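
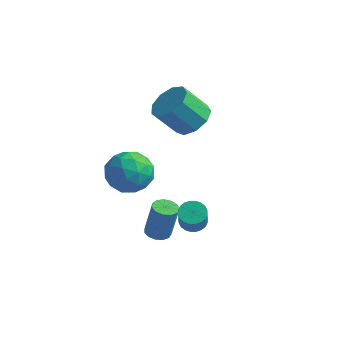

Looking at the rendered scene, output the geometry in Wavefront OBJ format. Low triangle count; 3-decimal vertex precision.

v -1.341 -0.086 -3.195
v -0.694 -0.127 -3.317
v -0.331 0.005 -1.426
v -0.979 0.046 -1.305
v -0.78 0.235 -3.326
v -0.417 0.367 -1.435
v -1.044 0.495 -3.293
v -0.681 0.627 -1.402
v -1.402 0.57 -3.23
v -1.039 0.702 -1.339
v -1.741 0.438 -3.155
v -1.379 0.569 -1.264
v -1.954 0.139 -3.094
v -1.591 0.27 -1.203
v -1.972 -0.232 -3.064
v -1.609 -0.1 -1.173
v -1.789 -0.556 -3.077
v -1.427 -0.424 -1.186
v -1.465 -0.731 -3.127
v -1.102 -0.599 -1.236
v -1.101 -0.701 -3.199
v -0.738 -0.569 -1.308
v -0.814 -0.475 -3.27
v -0.451 -0.344 -1.379
v 0.235 0.522 -2.091
v 0.898 0.529 -2.283
v 1.247 -0.115 -1.101
v 0.585 -0.122 -0.909
v 0.879 0.763 -2.15
v 1.229 0.119 -0.969
v 0.762 0.96 -2.008
v 1.112 0.315 -0.827
v 0.565 1.09 -1.879
v 0.915 0.446 -0.697
v 0.318 1.133 -1.782
v 0.667 0.489 -0.6
v 0.058 1.084 -1.732
v 0.408 0.44 -0.55
v -0.175 0.949 -1.736
v 0.175 0.305 -0.555
v -0.345 0.749 -1.795
v 0.004 0.105 -0.614
v -0.427 0.515 -1.899
v -0.078 -0.129 -0.717
v -0.409 0.281 -2.031
v -0.059 -0.363 -0.85
v -0.292 0.085 -2.173
v 0.058 -0.56 -0.992
v -0.095 -0.046 -2.303
v 0.255 -0.69 -1.121
v 0.153 -0.089 -2.4
v 0.502 -0.733 -1.218
v 0.412 -0.04 -2.45
v 0.762 -0.684 -1.268
v 0.645 0.095 -2.445
v 0.995 -0.549 -1.264
v 0.816 0.295 -2.386
v 1.165 -0.349 -1.205
v -1.608 3.616 2.438
v -0.832 3.982 3.126
v -1.755 3.271 4.549
v -2.532 2.904 3.862
v -1.366 4.505 3.04
v -2.29 3.793 4.463
v -2.014 4.611 2.672
v -2.938 3.899 4.096
v -2.472 4.252 2.196
v -3.396 3.54 3.619
v -2.526 3.595 1.832
v -3.45 2.883 3.256
v -2.15 2.948 1.753
v -3.074 2.236 3.176
v -1.521 2.614 1.994
v -2.444 1.902 3.417
v -0.932 2.748 2.443
v -1.856 2.036 3.866
v -0.66 3.289 2.89
v -1.584 2.577 4.313
v -3.605 -0.469 1.519
v -2.602 0.174 1.937
v -2.398 -1.534 0.263
v -1.395 -0.891 0.681
v -1.984 -1.708 1.442
v -2.73 -1.049 2.218
v -2.27 -0.311 -0.018
v -3.016 0.348 0.758
v -1.778 0.272 0.987
v -1.601 -0.592 1.89
v -3.399 -0.768 0.31
v -3.222 -1.632 1.213
v -3.209 -0.054 1.838
v -1.791 -1.306 0.362
v -2.137 -1.786 0.809
v -1.547 -1.409 1.055
v -3.284 -0.773 2.003
v -2.695 -0.395 2.249
v -2.332 -1.501 1.959
v -2.305 -0.965 -0.049
v -1.716 -0.587 0.197
v -3.453 0.049 1.145
v -2.863 0.426 1.391
v -2.668 0.141 0.241
v -2.136 0.381 1.526
v -1.426 -0.245 0.788
v -1.94 0.096 0.376
v -2.379 0.483 0.832
v -2.032 -0.126 2.056
v -1.322 -0.753 1.318
v -1.668 -1.233 1.766
v -2.107 -0.846 2.222
v -1.547 -0.069 1.498
v -3.678 -0.607 0.882
v -2.968 -1.234 0.144
v -2.893 -0.514 -0.022
v -3.332 -0.127 0.434
v -3.574 -1.115 1.412
v -2.864 -1.741 0.674
v -2.621 -1.843 1.368
v -3.06 -1.456 1.824
v -3.453 -1.291 0.702
f 2 1 5
f 2 5 3
f 3 5 6
f 3 6 4
f 5 1 7
f 5 7 6
f 6 7 8
f 6 8 4
f 7 1 9
f 7 9 8
f 8 9 10
f 8 10 4
f 9 1 11
f 9 11 10
f 10 11 12
f 10 12 4
f 11 1 13
f 11 13 12
f 12 13 14
f 12 14 4
f 13 1 15
f 13 15 14
f 14 15 16
f 14 16 4
f 15 1 17
f 15 17 16
f 16 17 18
f 16 18 4
f 17 1 19
f 17 19 18
f 18 19 20
f 18 20 4
f 19 1 21
f 19 21 20
f 20 21 22
f 20 22 4
f 21 1 23
f 21 23 22
f 22 23 24
f 22 24 4
f 23 1 2
f 23 2 24
f 24 2 3
f 24 3 4
f 26 25 29
f 26 29 27
f 27 29 30
f 27 30 28
f 29 25 31
f 29 31 30
f 30 31 32
f 30 32 28
f 31 25 33
f 31 33 32
f 32 33 34
f 32 34 28
f 33 25 35
f 33 35 34
f 34 35 36
f 34 36 28
f 35 25 37
f 35 37 36
f 36 37 38
f 36 38 28
f 37 25 39
f 37 39 38
f 38 39 40
f 38 40 28
f 39 25 41
f 39 41 40
f 40 41 42
f 40 42 28
f 41 25 43
f 41 43 42
f 42 43 44
f 42 44 28
f 43 25 45
f 43 45 44
f 44 45 46
f 44 46 28
f 45 25 47
f 45 47 46
f 46 47 48
f 46 48 28
f 47 25 49
f 47 49 48
f 48 49 50
f 48 50 28
f 49 25 51
f 49 51 50
f 50 51 52
f 50 52 28
f 51 25 53
f 51 53 52
f 52 53 54
f 52 54 28
f 53 25 55
f 53 55 54
f 54 55 56
f 54 56 28
f 55 25 57
f 55 57 56
f 56 57 58
f 56 58 28
f 57 25 26
f 57 26 58
f 58 26 27
f 58 27 28
f 60 59 63
f 60 63 61
f 61 63 64
f 61 64 62
f 63 59 65
f 63 65 64
f 64 65 66
f 64 66 62
f 65 59 67
f 65 67 66
f 66 67 68
f 66 68 62
f 67 59 69
f 67 69 68
f 68 69 70
f 68 70 62
f 69 59 71
f 69 71 70
f 70 71 72
f 70 72 62
f 71 59 73
f 71 73 72
f 72 73 74
f 72 74 62
f 73 59 75
f 73 75 74
f 74 75 76
f 74 76 62
f 75 59 77
f 75 77 76
f 76 77 78
f 76 78 62
f 77 59 60
f 77 60 78
f 78 60 61
f 78 61 62
f 79 116 95
f 116 90 119
f 95 119 84
f 116 119 95
f 79 95 91
f 95 84 96
f 91 96 80
f 95 96 91
f 79 91 100
f 91 80 101
f 100 101 86
f 91 101 100
f 79 100 112
f 100 86 115
f 112 115 89
f 100 115 112
f 79 112 116
f 112 89 120
f 116 120 90
f 112 120 116
f 80 96 107
f 96 84 110
f 107 110 88
f 96 110 107
f 84 119 97
f 119 90 118
f 97 118 83
f 119 118 97
f 90 120 117
f 120 89 113
f 117 113 81
f 120 113 117
f 89 115 114
f 115 86 102
f 114 102 85
f 115 102 114
f 86 101 106
f 101 80 103
f 106 103 87
f 101 103 106
f 82 108 94
f 108 88 109
f 94 109 83
f 108 109 94
f 82 94 92
f 94 83 93
f 92 93 81
f 94 93 92
f 82 92 99
f 92 81 98
f 99 98 85
f 92 98 99
f 82 99 104
f 99 85 105
f 104 105 87
f 99 105 104
f 82 104 108
f 104 87 111
f 108 111 88
f 104 111 108
f 83 109 97
f 109 88 110
f 97 110 84
f 109 110 97
f 81 93 117
f 93 83 118
f 117 118 90
f 93 118 117
f 85 98 114
f 98 81 113
f 114 113 89
f 98 113 114
f 87 105 106
f 105 85 102
f 106 102 86
f 105 102 106
f 88 111 107
f 111 87 103
f 107 103 80
f 111 103 107



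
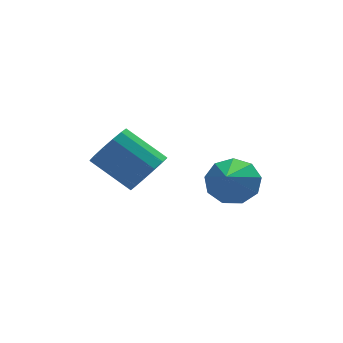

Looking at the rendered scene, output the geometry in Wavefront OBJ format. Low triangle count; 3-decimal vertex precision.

v 0.359 1.809 -4.097
v 1.068 1.993 -3.447
v -0.319 0.271 -2.923
v 0.521 2.349 -3.296
v -0.102 2.453 -3.52
v -0.509 2.255 -4.015
v -0.51 1.848 -4.548
v -0.105 1.423 -4.87
v 0.518 1.178 -4.83
v 1.067 1.228 -4.448
v 1.284 1.55 -3.902
v -2.416 2.31 -3.631
v -2.043 1.915 -2.865
v -3.23 2.855 -1.802
v -3.604 3.25 -2.569
v -1.785 2.321 -2.936
v -2.972 3.261 -1.873
v -1.696 2.724 -3.193
v -2.883 3.665 -2.13
v -1.8 3.017 -3.568
v -2.987 3.957 -2.505
v -2.069 3.119 -3.96
v -3.256 4.06 -2.897
v -2.432 3.005 -4.264
v -3.619 3.945 -3.201
v -2.79 2.705 -4.398
v -3.977 3.645 -3.335
v -3.048 2.299 -4.327
v -4.235 3.239 -3.264
v -3.137 1.895 -4.07
v -4.324 2.836 -3.007
v -3.033 1.603 -3.695
v -4.22 2.543 -2.632
v -2.764 1.5 -3.303
v -3.951 2.441 -2.24
v -2.401 1.615 -2.999
v -3.588 2.555 -1.936
f 2 1 4
f 2 4 3
f 4 1 5
f 4 5 3
f 5 1 6
f 5 6 3
f 6 1 7
f 6 7 3
f 7 1 8
f 7 8 3
f 8 1 9
f 8 9 3
f 9 1 10
f 9 10 3
f 10 1 11
f 10 11 3
f 11 1 2
f 11 2 3
f 13 12 16
f 13 16 14
f 14 16 17
f 14 17 15
f 16 12 18
f 16 18 17
f 17 18 19
f 17 19 15
f 18 12 20
f 18 20 19
f 19 20 21
f 19 21 15
f 20 12 22
f 20 22 21
f 21 22 23
f 21 23 15
f 22 12 24
f 22 24 23
f 23 24 25
f 23 25 15
f 24 12 26
f 24 26 25
f 25 26 27
f 25 27 15
f 26 12 28
f 26 28 27
f 27 28 29
f 27 29 15
f 28 12 30
f 28 30 29
f 29 30 31
f 29 31 15
f 30 12 32
f 30 32 31
f 31 32 33
f 31 33 15
f 32 12 34
f 32 34 33
f 33 34 35
f 33 35 15
f 34 12 36
f 34 36 35
f 35 36 37
f 35 37 15
f 36 12 13
f 36 13 37
f 37 13 14
f 37 14 15



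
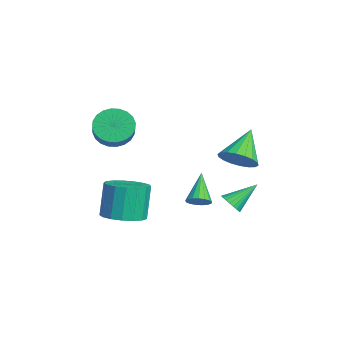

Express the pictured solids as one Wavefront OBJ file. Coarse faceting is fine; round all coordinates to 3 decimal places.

v -2.077 1.581 -3.648
v -1.79 1.236 -3.25
v -3.283 1.959 -2.452
v -1.673 1.496 -3.214
v -1.648 1.775 -3.277
v -1.721 2.009 -3.425
v -1.877 2.146 -3.625
v -2.078 2.153 -3.829
v -2.279 2.029 -3.993
v -2.434 1.802 -4.077
v -2.507 1.525 -4.063
v -2.482 1.26 -3.954
v -2.364 1.069 -3.775
v -2.18 0.996 -3.567
v -1.973 1.056 -3.378
v -2.199 -2.189 1.159
v -1.696 -1.806 0.477
v 0.082 -2.069 1.638
v -0.421 -2.451 2.321
v -1.782 -1.513 0.674
v -0.004 -1.776 1.836
v -1.931 -1.324 0.945
v -0.153 -1.587 2.107
v -2.121 -1.266 1.249
v -0.343 -1.529 2.411
v -2.323 -1.349 1.539
v -0.545 -1.612 2.701
v -2.506 -1.559 1.771
v -0.728 -1.822 2.933
v -2.642 -1.865 1.91
v -0.864 -2.128 3.072
v -2.711 -2.221 1.935
v -0.933 -2.484 3.097
v -2.702 -2.571 1.842
v -0.924 -2.834 3.003
v -2.616 -2.864 1.644
v -0.838 -3.127 2.806
v -2.467 -3.053 1.373
v -0.689 -3.316 2.535
v -2.277 -3.111 1.069
v -0.499 -3.374 2.231
v -2.075 -3.028 0.779
v -0.297 -3.291 1.941
v -1.892 -2.818 0.547
v -0.114 -3.081 1.709
v -1.756 -2.512 0.408
v 0.022 -2.775 1.57
v -1.687 -2.156 0.383
v 0.091 -2.419 1.545
v 1.386 -2.385 -2.287
v 2.103 -3.028 -1.981
v 1.63 -2.757 -0.307
v 0.914 -2.115 -0.613
v 2.327 -2.599 -1.987
v 1.854 -2.329 -0.313
v 2.335 -2.122 -2.061
v 1.862 -1.851 -0.388
v 2.126 -1.705 -2.188
v 1.653 -1.434 -0.514
v 1.748 -1.443 -2.337
v 1.275 -1.173 -0.663
v 1.286 -1.398 -2.475
v 0.814 -1.127 -0.801
v 0.848 -1.579 -2.569
v 0.375 -1.308 -0.896
v 0.533 -1.944 -2.599
v 0.06 -1.674 -0.925
v 0.414 -2.411 -2.557
v -0.059 -2.14 -0.884
v 0.517 -2.871 -2.454
v 0.044 -2.601 -0.78
v 0.819 -3.221 -2.312
v 0.347 -2.95 -0.638
v 1.252 -3.379 -2.164
v 0.779 -3.108 -0.491
v 1.715 -3.309 -2.045
v 1.242 -3.039 -0.371
v 1.697 2.172 -1.834
v 2.191 2.427 -2.032
v 1.443 3.388 -0.906
v 2.036 2.508 -2.181
v 1.829 2.539 -2.277
v 1.602 2.513 -2.306
v 1.389 2.436 -2.263
v 1.224 2.319 -2.155
v 1.13 2.179 -1.998
v 1.122 2.038 -1.815
v 1.202 1.918 -1.636
v 1.358 1.837 -1.487
v 1.565 1.806 -1.391
v 1.792 1.832 -1.362
v 2.004 1.909 -1.405
v 2.17 2.026 -1.513
v 2.264 2.166 -1.671
v 2.271 2.306 -1.853
v -0.628 3.016 -0.399
v -0.039 2.781 0.294
v -1.772 3.864 0.859
v 0.105 3.155 0.173
v 0.103 3.501 -0.062
v -0.044 3.752 -0.364
v -0.306 3.856 -0.672
v -0.632 3.794 -0.927
v -0.957 3.578 -1.077
v -1.218 3.251 -1.093
v -1.361 2.877 -0.971
v -1.359 2.531 -0.737
v -1.213 2.281 -0.435
v -0.95 2.176 -0.126
v -0.624 2.238 0.128
v -0.299 2.454 0.279
f 2 1 4
f 2 4 3
f 4 1 5
f 4 5 3
f 5 1 6
f 5 6 3
f 6 1 7
f 6 7 3
f 7 1 8
f 7 8 3
f 8 1 9
f 8 9 3
f 9 1 10
f 9 10 3
f 10 1 11
f 10 11 3
f 11 1 12
f 11 12 3
f 12 1 13
f 12 13 3
f 13 1 14
f 13 14 3
f 14 1 15
f 14 15 3
f 15 1 2
f 15 2 3
f 17 16 20
f 17 20 18
f 18 20 21
f 18 21 19
f 20 16 22
f 20 22 21
f 21 22 23
f 21 23 19
f 22 16 24
f 22 24 23
f 23 24 25
f 23 25 19
f 24 16 26
f 24 26 25
f 25 26 27
f 25 27 19
f 26 16 28
f 26 28 27
f 27 28 29
f 27 29 19
f 28 16 30
f 28 30 29
f 29 30 31
f 29 31 19
f 30 16 32
f 30 32 31
f 31 32 33
f 31 33 19
f 32 16 34
f 32 34 33
f 33 34 35
f 33 35 19
f 34 16 36
f 34 36 35
f 35 36 37
f 35 37 19
f 36 16 38
f 36 38 37
f 37 38 39
f 37 39 19
f 38 16 40
f 38 40 39
f 39 40 41
f 39 41 19
f 40 16 42
f 40 42 41
f 41 42 43
f 41 43 19
f 42 16 44
f 42 44 43
f 43 44 45
f 43 45 19
f 44 16 46
f 44 46 45
f 45 46 47
f 45 47 19
f 46 16 48
f 46 48 47
f 47 48 49
f 47 49 19
f 48 16 17
f 48 17 49
f 49 17 18
f 49 18 19
f 51 50 54
f 51 54 52
f 52 54 55
f 52 55 53
f 54 50 56
f 54 56 55
f 55 56 57
f 55 57 53
f 56 50 58
f 56 58 57
f 57 58 59
f 57 59 53
f 58 50 60
f 58 60 59
f 59 60 61
f 59 61 53
f 60 50 62
f 60 62 61
f 61 62 63
f 61 63 53
f 62 50 64
f 62 64 63
f 63 64 65
f 63 65 53
f 64 50 66
f 64 66 65
f 65 66 67
f 65 67 53
f 66 50 68
f 66 68 67
f 67 68 69
f 67 69 53
f 68 50 70
f 68 70 69
f 69 70 71
f 69 71 53
f 70 50 72
f 70 72 71
f 71 72 73
f 71 73 53
f 72 50 74
f 72 74 73
f 73 74 75
f 73 75 53
f 74 50 76
f 74 76 75
f 75 76 77
f 75 77 53
f 76 50 51
f 76 51 77
f 77 51 52
f 77 52 53
f 79 78 81
f 79 81 80
f 81 78 82
f 81 82 80
f 82 78 83
f 82 83 80
f 83 78 84
f 83 84 80
f 84 78 85
f 84 85 80
f 85 78 86
f 85 86 80
f 86 78 87
f 86 87 80
f 87 78 88
f 87 88 80
f 88 78 89
f 88 89 80
f 89 78 90
f 89 90 80
f 90 78 91
f 90 91 80
f 91 78 92
f 91 92 80
f 92 78 93
f 92 93 80
f 93 78 94
f 93 94 80
f 94 78 95
f 94 95 80
f 95 78 79
f 95 79 80
f 97 96 99
f 97 99 98
f 99 96 100
f 99 100 98
f 100 96 101
f 100 101 98
f 101 96 102
f 101 102 98
f 102 96 103
f 102 103 98
f 103 96 104
f 103 104 98
f 104 96 105
f 104 105 98
f 105 96 106
f 105 106 98
f 106 96 107
f 106 107 98
f 107 96 108
f 107 108 98
f 108 96 109
f 108 109 98
f 109 96 110
f 109 110 98
f 110 96 111
f 110 111 98
f 111 96 97
f 111 97 98



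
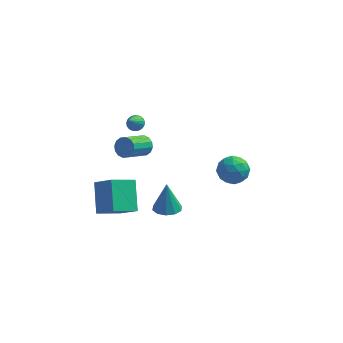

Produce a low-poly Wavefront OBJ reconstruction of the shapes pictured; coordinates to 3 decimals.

v 0.231 -3.871 -1.646
v 1.008 -3.552 -1.674
v 0.149 -3.509 0.186
v 0.673 -3.166 -1.765
v 0.17 -3.049 -1.811
v -0.311 -3.246 -1.794
v -0.584 -3.682 -1.721
v -0.545 -4.189 -1.619
v -0.21 -4.575 -1.527
v 0.293 -4.692 -1.482
v 0.773 -4.495 -1.499
v 1.046 -4.06 -1.572
v -2.606 4.427 -3.882
v -2.288 3.928 -4.326
v -3.156 2.553 -3.402
v -3.474 3.053 -2.958
v -2.044 3.97 -4.034
v -2.912 2.596 -3.11
v -1.951 4.135 -3.701
v -2.819 2.76 -2.777
v -2.033 4.378 -3.416
v -2.901 3.003 -2.493
v -2.268 4.634 -3.257
v -3.137 3.26 -2.333
v -2.594 4.835 -3.264
v -3.463 3.46 -2.341
v -2.924 4.927 -3.438
v -3.792 3.552 -2.514
v -3.168 4.884 -3.73
v -4.036 3.51 -2.806
v -3.261 4.72 -4.063
v -4.129 3.345 -3.139
v -3.179 4.477 -4.347
v -4.047 3.102 -3.424
v -2.943 4.22 -4.507
v -3.812 2.846 -3.583
v -2.617 4.02 -4.499
v -3.486 2.645 -3.576
v -2.609 2.2 0.213
v -2.138 1.935 0.068
v -2.831 1.22 1.287
v -2.06 2.088 0.225
v -2.078 2.262 0.38
v -2.187 2.424 0.506
v -2.37 2.548 0.581
v -2.593 2.612 0.593
v -2.82 2.604 0.539
v -3.01 2.527 0.429
v -3.13 2.393 0.282
v -3.161 2.225 0.123
v -3.096 2.054 -0.021
v -2.947 1.907 -0.124
v -2.74 1.812 -0.168
v -2.51 1.783 -0.147
v -2.297 1.826 -0.063
v 3.877 -0.201 -0.285
v 4.367 -0.964 -0.727
v 2.713 -1.236 0.207
v 3.203 -1.999 -0.235
v 3.593 -1.555 0.584
v 4.313 -0.916 0.279
v 2.767 -1.284 -0.799
v 3.487 -0.645 -1.104
v 3.682 -1.633 -1.045
v 4.192 -1.801 -0.191
v 2.888 -0.399 -0.329
v 3.398 -0.567 0.525
v 4.224 -0.492 -0.549
v 2.856 -1.708 0.029
v 3.085 -1.447 0.511
v 3.373 -1.896 0.25
v 4.192 -0.463 0.042
v 4.48 -0.912 -0.218
v 4.025 -1.259 0.553
v 2.6 -1.288 -0.302
v 2.888 -1.737 -0.562
v 3.707 -0.304 -0.77
v 3.995 -0.753 -1.031
v 3.055 -0.941 -1.073
v 4.11 -1.334 -0.996
v 3.426 -1.942 -0.707
v 3.169 -1.522 -1.039
v 3.592 -1.146 -1.217
v 4.41 -1.432 -0.494
v 3.726 -2.04 -0.205
v 3.955 -1.78 0.276
v 4.378 -1.404 0.098
v 4.007 -1.826 -0.681
v 3.354 -0.16 -0.315
v 2.67 -0.768 -0.026
v 2.702 -0.796 -0.618
v 3.125 -0.42 -0.796
v 3.654 -0.258 0.187
v 2.97 -0.866 0.476
v 3.488 -1.054 0.697
v 3.911 -0.678 0.519
v 3.073 -0.374 0.161
v -3.899 -3.397 -3.225
v -4.282 -1.875 -1.845
v -2.711 -2.42 -3.972
v -3.095 -0.898 -2.593
v -2.785 -4.002 -2.247
v -3.169 -2.48 -0.868
v -1.598 -3.025 -2.995
v -1.981 -1.503 -1.615
f 2 1 4
f 2 4 3
f 4 1 5
f 4 5 3
f 5 1 6
f 5 6 3
f 6 1 7
f 6 7 3
f 7 1 8
f 7 8 3
f 8 1 9
f 8 9 3
f 9 1 10
f 9 10 3
f 10 1 11
f 10 11 3
f 11 1 12
f 11 12 3
f 12 1 2
f 12 2 3
f 14 13 17
f 14 17 15
f 15 17 18
f 15 18 16
f 17 13 19
f 17 19 18
f 18 19 20
f 18 20 16
f 19 13 21
f 19 21 20
f 20 21 22
f 20 22 16
f 21 13 23
f 21 23 22
f 22 23 24
f 22 24 16
f 23 13 25
f 23 25 24
f 24 25 26
f 24 26 16
f 25 13 27
f 25 27 26
f 26 27 28
f 26 28 16
f 27 13 29
f 27 29 28
f 28 29 30
f 28 30 16
f 29 13 31
f 29 31 30
f 30 31 32
f 30 32 16
f 31 13 33
f 31 33 32
f 32 33 34
f 32 34 16
f 33 13 35
f 33 35 34
f 34 35 36
f 34 36 16
f 35 13 37
f 35 37 36
f 36 37 38
f 36 38 16
f 37 13 14
f 37 14 38
f 38 14 15
f 38 15 16
f 40 39 42
f 40 42 41
f 42 39 43
f 42 43 41
f 43 39 44
f 43 44 41
f 44 39 45
f 44 45 41
f 45 39 46
f 45 46 41
f 46 39 47
f 46 47 41
f 47 39 48
f 47 48 41
f 48 39 49
f 48 49 41
f 49 39 50
f 49 50 41
f 50 39 51
f 50 51 41
f 51 39 52
f 51 52 41
f 52 39 53
f 52 53 41
f 53 39 54
f 53 54 41
f 54 39 55
f 54 55 41
f 55 39 40
f 55 40 41
f 56 93 72
f 93 67 96
f 72 96 61
f 93 96 72
f 56 72 68
f 72 61 73
f 68 73 57
f 72 73 68
f 56 68 77
f 68 57 78
f 77 78 63
f 68 78 77
f 56 77 89
f 77 63 92
f 89 92 66
f 77 92 89
f 56 89 93
f 89 66 97
f 93 97 67
f 89 97 93
f 57 73 84
f 73 61 87
f 84 87 65
f 73 87 84
f 61 96 74
f 96 67 95
f 74 95 60
f 96 95 74
f 67 97 94
f 97 66 90
f 94 90 58
f 97 90 94
f 66 92 91
f 92 63 79
f 91 79 62
f 92 79 91
f 63 78 83
f 78 57 80
f 83 80 64
f 78 80 83
f 59 85 71
f 85 65 86
f 71 86 60
f 85 86 71
f 59 71 69
f 71 60 70
f 69 70 58
f 71 70 69
f 59 69 76
f 69 58 75
f 76 75 62
f 69 75 76
f 59 76 81
f 76 62 82
f 81 82 64
f 76 82 81
f 59 81 85
f 81 64 88
f 85 88 65
f 81 88 85
f 60 86 74
f 86 65 87
f 74 87 61
f 86 87 74
f 58 70 94
f 70 60 95
f 94 95 67
f 70 95 94
f 62 75 91
f 75 58 90
f 91 90 66
f 75 90 91
f 64 82 83
f 82 62 79
f 83 79 63
f 82 79 83
f 65 88 84
f 88 64 80
f 84 80 57
f 88 80 84
f 99 101 98
f 102 99 98
f 98 101 100
f 100 102 98
f 99 105 101
f 103 99 102
f 103 105 99
f 101 105 100
f 104 102 100
f 100 105 104
f 104 103 102
f 105 103 104



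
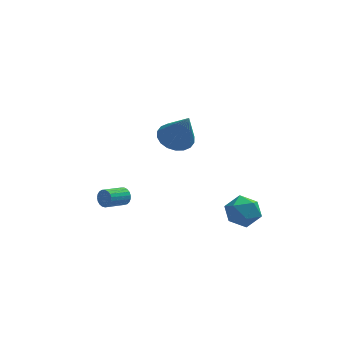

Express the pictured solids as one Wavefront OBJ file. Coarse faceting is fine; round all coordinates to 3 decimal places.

v 0.727 3.355 -1.685
v 1.485 3.945 -1.666
v 1.313 2.545 0.185
v 1.181 4.174 -1.472
v 0.788 4.241 -1.319
v 0.382 4.133 -1.239
v 0.045 3.871 -1.247
v -0.157 3.506 -1.342
v -0.184 3.112 -1.505
v -0.03 2.766 -1.703
v 0.273 2.537 -1.897
v 0.666 2.47 -2.05
v 1.072 2.578 -2.13
v 1.409 2.84 -2.122
v 1.611 3.204 -2.027
v 1.638 3.599 -1.865
v 3.351 -2.192 -1.987
v 4.163 -2.182 -2.473
v 2.777 -3.218 -2.967
v 3.589 -3.208 -3.453
v 3.561 -3.585 -2.585
v 3.916 -2.951 -1.98
v 3.024 -2.449 -3.46
v 3.379 -1.815 -2.855
v 3.961 -2.341 -3.383
v 4.293 -3.043 -2.843
v 2.647 -2.357 -2.597
v 2.979 -3.059 -2.057
v -1.9 -0.418 -3.145
v -1.631 -0.555 -2.747
v -2.531 -1.24 -2.377
v -2.8 -1.102 -2.775
v -1.73 -0.387 -2.676
v -2.63 -1.072 -2.306
v -1.859 -0.224 -2.686
v -2.759 -0.909 -2.316
v -1.994 -0.094 -2.776
v -2.894 -0.779 -2.405
v -2.113 -0.02 -2.929
v -3.013 -0.705 -2.559
v -2.196 -0.015 -3.12
v -3.096 -0.7 -2.75
v -2.227 -0.08 -3.315
v -3.127 -0.765 -2.945
v -2.202 -0.203 -3.481
v -3.102 -0.888 -3.111
v -2.124 -0.363 -3.589
v -3.024 -1.048 -3.218
v -2.008 -0.532 -3.62
v -2.908 -1.217 -3.249
v -1.873 -0.682 -3.569
v -2.773 -1.367 -3.198
v -1.743 -0.786 -3.444
v -2.643 -1.471 -3.074
v -1.64 -0.826 -3.268
v -2.54 -1.511 -2.898
v -1.582 -0.796 -3.071
v -2.482 -1.481 -2.701
v -1.579 -0.7 -2.886
v -2.479 -1.385 -2.516
f 2 1 4
f 2 4 3
f 4 1 5
f 4 5 3
f 5 1 6
f 5 6 3
f 6 1 7
f 6 7 3
f 7 1 8
f 7 8 3
f 8 1 9
f 8 9 3
f 9 1 10
f 9 10 3
f 10 1 11
f 10 11 3
f 11 1 12
f 11 12 3
f 12 1 13
f 12 13 3
f 13 1 14
f 13 14 3
f 14 1 15
f 14 15 3
f 15 1 16
f 15 16 3
f 16 1 2
f 16 2 3
f 17 28 22
f 17 22 18
f 17 18 24
f 17 24 27
f 17 27 28
f 18 22 26
f 22 28 21
f 28 27 19
f 27 24 23
f 24 18 25
f 20 26 21
f 20 21 19
f 20 19 23
f 20 23 25
f 20 25 26
f 21 26 22
f 19 21 28
f 23 19 27
f 25 23 24
f 26 25 18
f 30 29 33
f 30 33 31
f 31 33 34
f 31 34 32
f 33 29 35
f 33 35 34
f 34 35 36
f 34 36 32
f 35 29 37
f 35 37 36
f 36 37 38
f 36 38 32
f 37 29 39
f 37 39 38
f 38 39 40
f 38 40 32
f 39 29 41
f 39 41 40
f 40 41 42
f 40 42 32
f 41 29 43
f 41 43 42
f 42 43 44
f 42 44 32
f 43 29 45
f 43 45 44
f 44 45 46
f 44 46 32
f 45 29 47
f 45 47 46
f 46 47 48
f 46 48 32
f 47 29 49
f 47 49 48
f 48 49 50
f 48 50 32
f 49 29 51
f 49 51 50
f 50 51 52
f 50 52 32
f 51 29 53
f 51 53 52
f 52 53 54
f 52 54 32
f 53 29 55
f 53 55 54
f 54 55 56
f 54 56 32
f 55 29 57
f 55 57 56
f 56 57 58
f 56 58 32
f 57 29 59
f 57 59 58
f 58 59 60
f 58 60 32
f 59 29 30
f 59 30 60
f 60 30 31
f 60 31 32



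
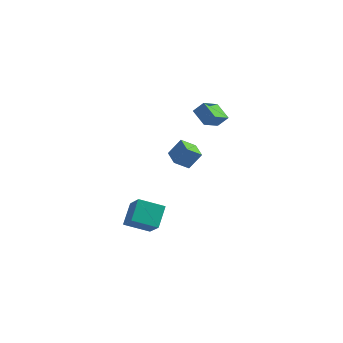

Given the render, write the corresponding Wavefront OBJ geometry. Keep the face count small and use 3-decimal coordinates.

v -1.168 2.478 2.689
v -2.021 3.141 3.232
v -0.723 3.663 1.941
v -1.576 4.326 2.485
v -0.604 2.674 3.335
v -1.457 3.337 3.879
v -0.159 3.859 2.588
v -1.012 4.522 3.131
v -3.773 -3.706 -1.916
v -3.765 -2.547 -1.013
v -2.402 -3.269 -2.491
v -2.393 -2.109 -1.588
v -2.967 -4.651 -0.712
v -2.958 -3.491 0.191
v -1.595 -4.213 -1.287
v -1.587 -3.054 -0.384
v -1.032 -0.675 1.201
v -1.721 -1.182 1.844
v -1.667 0.235 1.237
v -2.357 -0.273 1.88
v -0.423 -0.287 2.16
v -1.113 -0.795 2.803
v -1.059 0.622 2.196
v -1.748 0.115 2.839
f 2 4 1
f 5 2 1
f 1 4 3
f 3 5 1
f 2 8 4
f 6 2 5
f 6 8 2
f 4 8 3
f 7 5 3
f 3 8 7
f 7 6 5
f 8 6 7
f 10 12 9
f 13 10 9
f 9 12 11
f 11 13 9
f 10 16 12
f 14 10 13
f 14 16 10
f 12 16 11
f 15 13 11
f 11 16 15
f 15 14 13
f 16 14 15
f 18 20 17
f 21 18 17
f 17 20 19
f 19 21 17
f 18 24 20
f 22 18 21
f 22 24 18
f 20 24 19
f 23 21 19
f 19 24 23
f 23 22 21
f 24 22 23



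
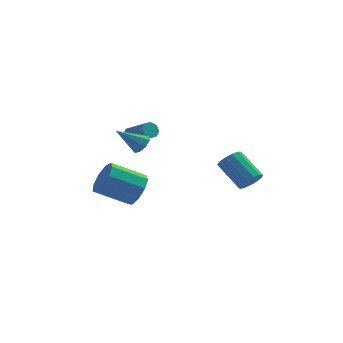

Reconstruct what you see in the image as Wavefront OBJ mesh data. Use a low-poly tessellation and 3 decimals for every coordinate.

v -2.839 0.419 -3.262
v -2.417 0.904 -2.419
v -4.219 0.726 -1.415
v -4.641 0.241 -2.258
v -2.714 1.393 -2.865
v -4.515 1.216 -1.861
v -3.069 1.427 -3.496
v -4.87 1.249 -2.492
v -3.317 0.989 -4.018
v -5.118 0.811 -3.014
v -3.341 0.284 -4.186
v -5.142 0.106 -3.182
v -3.131 -0.358 -3.922
v -4.932 -0.535 -2.918
v -2.784 -0.636 -3.349
v -4.585 -0.814 -2.345
v -2.463 -0.421 -2.736
v -4.264 -0.598 -1.731
v -2.318 0.187 -2.368
v -4.12 0.01 -1.364
v -3.205 3.173 -0.506
v -2.778 3.433 -0.71
v -1.768 2.427 0.122
v -2.195 2.167 0.326
v -2.908 3.597 -0.354
v -1.898 2.592 0.478
v -3.212 3.513 -0.087
v -2.202 2.508 0.745
v -3.512 3.229 -0.065
v -2.501 2.224 0.767
v -3.632 2.913 -0.302
v -2.622 1.907 0.53
v -3.502 2.748 -0.658
v -2.492 1.743 0.174
v -3.198 2.832 -0.925
v -2.188 1.827 -0.093
v -2.899 3.116 -0.947
v -1.888 2.111 -0.115
v 2.776 -3.075 -0.991
v 3.364 -2.93 -0.584
v 2.333 -1.899 0.538
v 1.744 -2.045 0.131
v 3.346 -2.636 -0.871
v 2.314 -1.605 0.251
v 3.146 -2.481 -1.196
v 2.115 -1.45 -0.074
v 2.829 -2.515 -1.456
v 1.798 -1.484 -0.334
v 2.495 -2.728 -1.568
v 1.464 -1.697 -0.446
v 2.25 -3.05 -1.497
v 1.219 -2.019 -0.375
v 2.172 -3.381 -1.265
v 1.141 -2.35 -0.143
v 2.285 -3.614 -0.946
v 1.254 -2.584 0.176
v 2.554 -3.677 -0.642
v 1.523 -2.646 0.48
v 2.894 -3.549 -0.448
v 1.862 -2.518 0.674
v 3.195 -3.27 -0.426
v 2.164 -2.239 0.696
v -2.605 -0.422 0.398
v -2.245 -0.206 0.881
v -3.895 -0.658 1.462
v -2.494 0.152 0.659
v -2.808 0.174 0.284
v -3.003 -0.152 -0.025
v -2.964 -0.637 -0.086
v -2.715 -0.995 0.136
v -2.401 -1.017 0.512
v -2.206 -0.691 0.821
f 2 1 5
f 2 5 3
f 3 5 6
f 3 6 4
f 5 1 7
f 5 7 6
f 6 7 8
f 6 8 4
f 7 1 9
f 7 9 8
f 8 9 10
f 8 10 4
f 9 1 11
f 9 11 10
f 10 11 12
f 10 12 4
f 11 1 13
f 11 13 12
f 12 13 14
f 12 14 4
f 13 1 15
f 13 15 14
f 14 15 16
f 14 16 4
f 15 1 17
f 15 17 16
f 16 17 18
f 16 18 4
f 17 1 19
f 17 19 18
f 18 19 20
f 18 20 4
f 19 1 2
f 19 2 20
f 20 2 3
f 20 3 4
f 22 21 25
f 22 25 23
f 23 25 26
f 23 26 24
f 25 21 27
f 25 27 26
f 26 27 28
f 26 28 24
f 27 21 29
f 27 29 28
f 28 29 30
f 28 30 24
f 29 21 31
f 29 31 30
f 30 31 32
f 30 32 24
f 31 21 33
f 31 33 32
f 32 33 34
f 32 34 24
f 33 21 35
f 33 35 34
f 34 35 36
f 34 36 24
f 35 21 37
f 35 37 36
f 36 37 38
f 36 38 24
f 37 21 22
f 37 22 38
f 38 22 23
f 38 23 24
f 40 39 43
f 40 43 41
f 41 43 44
f 41 44 42
f 43 39 45
f 43 45 44
f 44 45 46
f 44 46 42
f 45 39 47
f 45 47 46
f 46 47 48
f 46 48 42
f 47 39 49
f 47 49 48
f 48 49 50
f 48 50 42
f 49 39 51
f 49 51 50
f 50 51 52
f 50 52 42
f 51 39 53
f 51 53 52
f 52 53 54
f 52 54 42
f 53 39 55
f 53 55 54
f 54 55 56
f 54 56 42
f 55 39 57
f 55 57 56
f 56 57 58
f 56 58 42
f 57 39 59
f 57 59 58
f 58 59 60
f 58 60 42
f 59 39 61
f 59 61 60
f 60 61 62
f 60 62 42
f 61 39 40
f 61 40 62
f 62 40 41
f 62 41 42
f 64 63 66
f 64 66 65
f 66 63 67
f 66 67 65
f 67 63 68
f 67 68 65
f 68 63 69
f 68 69 65
f 69 63 70
f 69 70 65
f 70 63 71
f 70 71 65
f 71 63 72
f 71 72 65
f 72 63 64
f 72 64 65



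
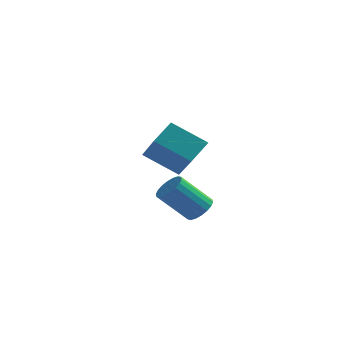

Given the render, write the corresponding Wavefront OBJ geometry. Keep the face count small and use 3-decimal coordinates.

v 1.873 -2.52 0.42
v 2.26 -2.993 0.572
v 1.234 -3.453 1.752
v 0.847 -2.98 1.6
v 2.352 -2.783 0.734
v 1.326 -3.243 1.914
v 2.349 -2.521 0.833
v 1.322 -2.981 2.013
v 2.251 -2.259 0.851
v 1.225 -2.719 2.031
v 2.079 -2.048 0.783
v 1.053 -2.508 1.963
v 1.866 -1.931 0.644
v 0.84 -2.391 1.823
v 1.654 -1.93 0.46
v 0.628 -2.391 1.639
v 1.486 -2.047 0.268
v 0.46 -2.507 1.448
v 1.394 -2.257 0.106
v 0.368 -2.717 1.286
v 1.398 -2.519 0.007
v 0.371 -2.979 1.187
v 1.495 -2.781 -0.011
v 0.469 -3.241 1.169
v 1.667 -2.992 0.057
v 0.641 -3.452 1.237
v 1.88 -3.109 0.197
v 0.854 -3.569 1.376
v 2.092 -3.109 0.381
v 1.066 -3.57 1.56
v -1.553 1.645 1.385
v -0.674 0.25 2.637
v -1.141 2.538 2.09
v -0.263 1.143 3.343
v -0.117 1.717 0.457
v 0.761 0.322 1.71
v 0.294 2.61 1.163
v 1.173 1.215 2.415
f 2 1 5
f 2 5 3
f 3 5 6
f 3 6 4
f 5 1 7
f 5 7 6
f 6 7 8
f 6 8 4
f 7 1 9
f 7 9 8
f 8 9 10
f 8 10 4
f 9 1 11
f 9 11 10
f 10 11 12
f 10 12 4
f 11 1 13
f 11 13 12
f 12 13 14
f 12 14 4
f 13 1 15
f 13 15 14
f 14 15 16
f 14 16 4
f 15 1 17
f 15 17 16
f 16 17 18
f 16 18 4
f 17 1 19
f 17 19 18
f 18 19 20
f 18 20 4
f 19 1 21
f 19 21 20
f 20 21 22
f 20 22 4
f 21 1 23
f 21 23 22
f 22 23 24
f 22 24 4
f 23 1 25
f 23 25 24
f 24 25 26
f 24 26 4
f 25 1 27
f 25 27 26
f 26 27 28
f 26 28 4
f 27 1 29
f 27 29 28
f 28 29 30
f 28 30 4
f 29 1 2
f 29 2 30
f 30 2 3
f 30 3 4
f 32 34 31
f 35 32 31
f 31 34 33
f 33 35 31
f 32 38 34
f 36 32 35
f 36 38 32
f 34 38 33
f 37 35 33
f 33 38 37
f 37 36 35
f 38 36 37



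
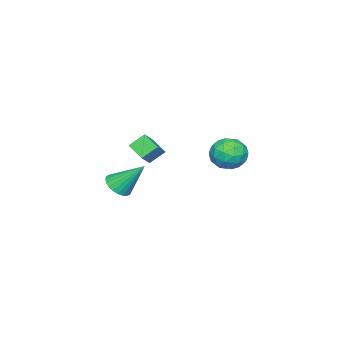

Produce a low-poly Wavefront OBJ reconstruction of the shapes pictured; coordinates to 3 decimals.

v 2.807 -3.818 -4.644
v 3.634 -3.621 -4.63
v 2.453 -2.442 -3.056
v 3.518 -3.399 -4.848
v 3.294 -3.241 -5.035
v 2.996 -3.171 -5.162
v 2.669 -3.2 -5.21
v 2.363 -3.322 -5.172
v 2.125 -3.52 -5.054
v 1.99 -3.763 -4.873
v 1.98 -4.015 -4.657
v 2.096 -4.237 -4.439
v 2.32 -4.394 -4.252
v 2.618 -4.465 -4.125
v 2.945 -4.436 -4.077
v 3.251 -4.314 -4.115
v 3.489 -4.116 -4.233
v 3.624 -3.872 -4.414
v 2.944 3.853 -0.286
v 3.484 3.644 -1.138
v 3.056 2.256 0.178
v 3.596 2.047 -0.674
v 4.013 2.625 0.07
v 3.943 3.612 -0.216
v 2.597 2.288 -0.744
v 2.527 3.275 -1.03
v 3.269 2.677 -1.421
v 4.144 2.885 -0.918
v 2.396 3.015 -0.042
v 3.271 3.223 0.461
v 3.204 3.889 -0.753
v 3.336 2.011 -0.207
v 3.581 2.351 0.23
v 3.898 2.228 -0.271
v 3.474 3.87 -0.211
v 3.791 3.747 -0.712
v 4.102 3.148 -0.001
v 2.749 2.153 -0.248
v 3.066 2.03 -0.749
v 2.642 3.672 -0.689
v 2.959 3.549 -1.19
v 2.438 2.752 -0.959
v 3.395 3.197 -1.42
v 3.461 2.258 -1.147
v 2.874 2.4 -1.188
v 2.833 2.981 -1.357
v 3.909 3.319 -1.124
v 3.976 2.381 -0.852
v 4.22 2.72 -0.414
v 4.179 3.301 -0.582
v 3.783 2.751 -1.291
v 2.564 3.519 -0.108
v 2.631 2.581 0.164
v 2.361 2.599 -0.378
v 2.32 3.18 -0.546
v 3.079 3.642 0.187
v 3.145 2.703 0.46
v 3.707 2.919 0.397
v 3.666 3.5 0.228
v 2.757 3.149 0.331
v 1.56 -2.541 -1.518
v 2.411 -2.458 -0.81
v 1.893 -1.545 -2.035
v 2.744 -1.463 -1.327
v 2.176 -3.097 -2.193
v 3.027 -3.015 -1.485
v 2.509 -2.102 -2.71
v 3.36 -2.019 -2.002
f 2 1 4
f 2 4 3
f 4 1 5
f 4 5 3
f 5 1 6
f 5 6 3
f 6 1 7
f 6 7 3
f 7 1 8
f 7 8 3
f 8 1 9
f 8 9 3
f 9 1 10
f 9 10 3
f 10 1 11
f 10 11 3
f 11 1 12
f 11 12 3
f 12 1 13
f 12 13 3
f 13 1 14
f 13 14 3
f 14 1 15
f 14 15 3
f 15 1 16
f 15 16 3
f 16 1 17
f 16 17 3
f 17 1 18
f 17 18 3
f 18 1 2
f 18 2 3
f 19 56 35
f 56 30 59
f 35 59 24
f 56 59 35
f 19 35 31
f 35 24 36
f 31 36 20
f 35 36 31
f 19 31 40
f 31 20 41
f 40 41 26
f 31 41 40
f 19 40 52
f 40 26 55
f 52 55 29
f 40 55 52
f 19 52 56
f 52 29 60
f 56 60 30
f 52 60 56
f 20 36 47
f 36 24 50
f 47 50 28
f 36 50 47
f 24 59 37
f 59 30 58
f 37 58 23
f 59 58 37
f 30 60 57
f 60 29 53
f 57 53 21
f 60 53 57
f 29 55 54
f 55 26 42
f 54 42 25
f 55 42 54
f 26 41 46
f 41 20 43
f 46 43 27
f 41 43 46
f 22 48 34
f 48 28 49
f 34 49 23
f 48 49 34
f 22 34 32
f 34 23 33
f 32 33 21
f 34 33 32
f 22 32 39
f 32 21 38
f 39 38 25
f 32 38 39
f 22 39 44
f 39 25 45
f 44 45 27
f 39 45 44
f 22 44 48
f 44 27 51
f 48 51 28
f 44 51 48
f 23 49 37
f 49 28 50
f 37 50 24
f 49 50 37
f 21 33 57
f 33 23 58
f 57 58 30
f 33 58 57
f 25 38 54
f 38 21 53
f 54 53 29
f 38 53 54
f 27 45 46
f 45 25 42
f 46 42 26
f 45 42 46
f 28 51 47
f 51 27 43
f 47 43 20
f 51 43 47
f 62 64 61
f 65 62 61
f 61 64 63
f 63 65 61
f 62 68 64
f 66 62 65
f 66 68 62
f 64 68 63
f 67 65 63
f 63 68 67
f 67 66 65
f 68 66 67



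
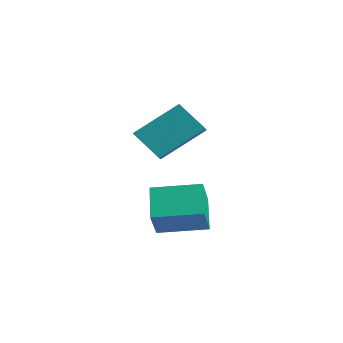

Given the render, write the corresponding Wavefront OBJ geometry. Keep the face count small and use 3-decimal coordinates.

v 1.25 -1.488 -0.839
v 0.28 -0.803 0.078
v 2.431 -0.122 -0.609
v 1.46 0.563 0.308
v 1.8 -2.143 0.232
v 0.829 -1.458 1.149
v 2.98 -0.777 0.462
v 2.01 -0.092 1.379
v -2.856 0.586 2.137
v -2.238 2.179 3.409
v -1.904 1.035 1.112
v -1.285 2.628 2.383
v -2.075 -0.068 2.577
v -1.456 1.525 3.848
v -1.122 0.381 1.551
v -0.504 1.974 2.823
f 2 4 1
f 5 2 1
f 1 4 3
f 3 5 1
f 2 8 4
f 6 2 5
f 6 8 2
f 4 8 3
f 7 5 3
f 3 8 7
f 7 6 5
f 8 6 7
f 10 12 9
f 13 10 9
f 9 12 11
f 11 13 9
f 10 16 12
f 14 10 13
f 14 16 10
f 12 16 11
f 15 13 11
f 11 16 15
f 15 14 13
f 16 14 15



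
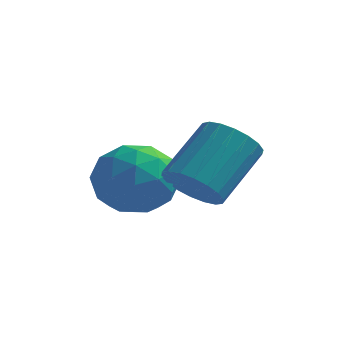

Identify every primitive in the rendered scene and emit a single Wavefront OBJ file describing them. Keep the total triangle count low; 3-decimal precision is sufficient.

v -3.177 -2.831 2.889
v -2.427 -3.015 3.806
v -3.133 -4.725 2.474
v -2.383 -4.909 3.391
v -3.522 -4.602 3.601
v -3.55 -3.432 3.857
v -2.01 -4.308 2.423
v -2.038 -3.138 2.679
v -1.706 -3.928 3.518
v -2.641 -4.109 4.246
v -2.919 -3.631 2.034
v -3.854 -3.812 2.762
v -2.806 -2.757 3.384
v -2.754 -4.983 2.896
v -3.424 -4.803 3.019
v -2.983 -4.911 3.558
v -3.466 -3.002 3.414
v -3.025 -3.11 3.953
v -3.669 -4.043 3.832
v -2.535 -4.63 2.327
v -2.094 -4.738 2.866
v -2.577 -2.829 2.722
v -2.136 -2.937 3.261
v -1.891 -3.697 2.448
v -1.941 -3.401 3.754
v -1.915 -4.514 3.509
v -1.696 -4.162 2.94
v -1.712 -3.474 3.091
v -2.491 -3.508 4.182
v -2.465 -4.621 3.937
v -3.135 -4.441 4.061
v -3.151 -3.753 4.212
v -2.067 -4.045 4.012
v -3.095 -3.119 2.343
v -3.069 -4.232 2.098
v -2.409 -3.987 2.068
v -2.425 -3.299 2.219
v -3.645 -3.226 2.771
v -3.619 -4.339 2.526
v -3.848 -4.266 3.189
v -3.864 -3.578 3.34
v -3.493 -3.695 2.268
v -1.099 -4.341 3.256
v -0.357 -4.207 2.764
v 0.2 -2.785 3.993
v -0.541 -2.919 4.484
v -0.622 -3.957 2.596
v -0.064 -2.536 3.824
v -0.981 -3.784 2.558
v -0.424 -2.363 3.787
v -1.363 -3.721 2.659
v -0.806 -2.3 3.888
v -1.693 -3.781 2.878
v -1.136 -2.359 4.106
v -1.906 -3.952 3.171
v -1.348 -2.53 4.4
v -1.958 -4.199 3.482
v -1.401 -2.778 4.711
v -1.84 -4.475 3.747
v -1.283 -3.053 4.976
v -1.576 -4.724 3.916
v -1.018 -3.303 5.144
v -1.216 -4.897 3.953
v -0.659 -3.476 5.182
v -0.834 -4.96 3.852
v -0.277 -3.539 5.081
v -0.504 -4.901 3.634
v 0.053 -3.479 4.862
v -0.292 -4.73 3.34
v 0.266 -3.308 4.569
v -0.239 -4.482 3.029
v 0.318 -3.061 4.258
f 1 38 17
f 38 12 41
f 17 41 6
f 38 41 17
f 1 17 13
f 17 6 18
f 13 18 2
f 17 18 13
f 1 13 22
f 13 2 23
f 22 23 8
f 13 23 22
f 1 22 34
f 22 8 37
f 34 37 11
f 22 37 34
f 1 34 38
f 34 11 42
f 38 42 12
f 34 42 38
f 2 18 29
f 18 6 32
f 29 32 10
f 18 32 29
f 6 41 19
f 41 12 40
f 19 40 5
f 41 40 19
f 12 42 39
f 42 11 35
f 39 35 3
f 42 35 39
f 11 37 36
f 37 8 24
f 36 24 7
f 37 24 36
f 8 23 28
f 23 2 25
f 28 25 9
f 23 25 28
f 4 30 16
f 30 10 31
f 16 31 5
f 30 31 16
f 4 16 14
f 16 5 15
f 14 15 3
f 16 15 14
f 4 14 21
f 14 3 20
f 21 20 7
f 14 20 21
f 4 21 26
f 21 7 27
f 26 27 9
f 21 27 26
f 4 26 30
f 26 9 33
f 30 33 10
f 26 33 30
f 5 31 19
f 31 10 32
f 19 32 6
f 31 32 19
f 3 15 39
f 15 5 40
f 39 40 12
f 15 40 39
f 7 20 36
f 20 3 35
f 36 35 11
f 20 35 36
f 9 27 28
f 27 7 24
f 28 24 8
f 27 24 28
f 10 33 29
f 33 9 25
f 29 25 2
f 33 25 29
f 44 43 47
f 44 47 45
f 45 47 48
f 45 48 46
f 47 43 49
f 47 49 48
f 48 49 50
f 48 50 46
f 49 43 51
f 49 51 50
f 50 51 52
f 50 52 46
f 51 43 53
f 51 53 52
f 52 53 54
f 52 54 46
f 53 43 55
f 53 55 54
f 54 55 56
f 54 56 46
f 55 43 57
f 55 57 56
f 56 57 58
f 56 58 46
f 57 43 59
f 57 59 58
f 58 59 60
f 58 60 46
f 59 43 61
f 59 61 60
f 60 61 62
f 60 62 46
f 61 43 63
f 61 63 62
f 62 63 64
f 62 64 46
f 63 43 65
f 63 65 64
f 64 65 66
f 64 66 46
f 65 43 67
f 65 67 66
f 66 67 68
f 66 68 46
f 67 43 69
f 67 69 68
f 68 69 70
f 68 70 46
f 69 43 71
f 69 71 70
f 70 71 72
f 70 72 46
f 71 43 44
f 71 44 72
f 72 44 45
f 72 45 46



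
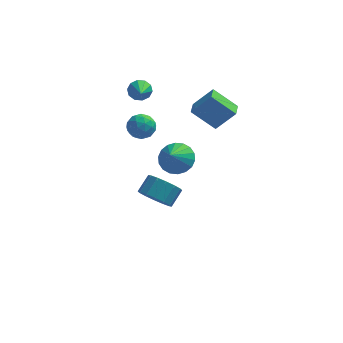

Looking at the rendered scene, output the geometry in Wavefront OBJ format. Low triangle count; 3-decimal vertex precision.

v -1.198 3.499 3.33
v -0.649 3.745 3.601
v -0.982 2.201 4.07
v -0.962 3.834 3.848
v -1.365 3.794 3.897
v -1.704 3.642 3.729
v -1.851 3.436 3.41
v -1.748 3.253 3.059
v -1.435 3.165 2.813
v -1.032 3.205 2.764
v -0.693 3.357 2.931
v -0.546 3.563 3.251
v -0.551 0.138 3.315
v 0.079 -0.244 3.623
v -1.339 -0.756 3.817
v -0.709 -1.138 4.125
v -0.926 -0.427 4.416
v -0.439 0.126 4.106
v -0.821 -1.126 3.334
v -0.334 -0.573 3.024
v -0.087 -1.025 3.635
v -0.152 -0.593 4.304
v -1.108 -0.407 3.136
v -1.173 0.025 3.805
v -0.167 0.026 3.425
v -1.093 -1.026 4.015
v -1.221 -0.607 4.186
v -0.85 -0.832 4.367
v -0.472 0.243 3.709
v -0.101 0.019 3.89
v -0.692 -0.089 4.356
v -1.159 -1.019 3.55
v -0.788 -1.243 3.731
v -0.41 -0.168 3.073
v -0.039 -0.393 3.254
v -0.568 -0.911 3.084
v 0.106 -0.658 3.613
v -0.357 -1.184 3.908
v -0.423 -1.177 3.443
v -0.137 -0.852 3.261
v 0.067 -0.404 4.006
v -0.395 -0.93 4.301
v -0.523 -0.512 4.472
v -0.237 -0.187 4.29
v -0.03 -0.864 4.013
v -0.865 -0.07 3.139
v -1.327 -0.596 3.434
v -1.023 -0.813 3.15
v -0.737 -0.488 2.968
v -0.903 0.184 3.532
v -1.366 -0.342 3.827
v -1.123 -0.148 4.179
v -0.837 0.177 3.997
v -1.23 -0.136 3.427
v 1.384 -2.899 3.422
v 2.237 -2.741 3.756
v 1.156 -3.781 4.418
v 2.007 -2.459 3.953
v 1.654 -2.264 4.045
v 1.247 -2.195 4.013
v 0.867 -2.265 3.865
v 0.59 -2.461 3.628
v 0.47 -2.744 3.35
v 0.531 -3.057 3.087
v 0.76 -3.339 2.89
v 1.114 -3.534 2.798
v 1.521 -3.603 2.83
v 1.9 -3.533 2.979
v 2.178 -3.337 3.215
v 2.298 -3.055 3.493
v -0.152 0.838 -3.238
v 0.755 0.631 -3.604
v 1.219 1.435 -2.908
v 0.312 1.642 -2.542
v 0.569 1.005 -3.911
v 1.033 1.808 -3.215
v 0.189 1.333 -4.037
v 0.653 2.137 -3.341
v -0.282 1.529 -3.949
v 0.182 2.333 -3.253
v -0.718 1.54 -3.671
v -0.254 2.343 -2.975
v -1.003 1.363 -3.276
v -0.539 2.166 -2.58
v -1.059 1.045 -2.872
v -0.595 1.849 -2.176
v -0.873 0.672 -2.565
v -0.409 1.475 -1.869
v -0.493 0.343 -2.439
v -0.029 1.147 -1.743
v -0.022 0.147 -2.527
v 0.442 0.951 -1.831
v 0.414 0.137 -2.805
v 0.878 0.94 -2.109
v 0.699 0.314 -3.2
v 1.163 1.117 -2.504
v 2.914 1.557 2.148
v 1.626 1.722 3.246
v 2.936 2.461 2.038
v 1.648 2.625 3.136
v 3.932 1.675 3.324
v 2.644 1.839 4.422
v 3.954 2.578 3.214
v 2.666 2.743 4.312
f 2 1 4
f 2 4 3
f 4 1 5
f 4 5 3
f 5 1 6
f 5 6 3
f 6 1 7
f 6 7 3
f 7 1 8
f 7 8 3
f 8 1 9
f 8 9 3
f 9 1 10
f 9 10 3
f 10 1 11
f 10 11 3
f 11 1 12
f 11 12 3
f 12 1 2
f 12 2 3
f 13 50 29
f 50 24 53
f 29 53 18
f 50 53 29
f 13 29 25
f 29 18 30
f 25 30 14
f 29 30 25
f 13 25 34
f 25 14 35
f 34 35 20
f 25 35 34
f 13 34 46
f 34 20 49
f 46 49 23
f 34 49 46
f 13 46 50
f 46 23 54
f 50 54 24
f 46 54 50
f 14 30 41
f 30 18 44
f 41 44 22
f 30 44 41
f 18 53 31
f 53 24 52
f 31 52 17
f 53 52 31
f 24 54 51
f 54 23 47
f 51 47 15
f 54 47 51
f 23 49 48
f 49 20 36
f 48 36 19
f 49 36 48
f 20 35 40
f 35 14 37
f 40 37 21
f 35 37 40
f 16 42 28
f 42 22 43
f 28 43 17
f 42 43 28
f 16 28 26
f 28 17 27
f 26 27 15
f 28 27 26
f 16 26 33
f 26 15 32
f 33 32 19
f 26 32 33
f 16 33 38
f 33 19 39
f 38 39 21
f 33 39 38
f 16 38 42
f 38 21 45
f 42 45 22
f 38 45 42
f 17 43 31
f 43 22 44
f 31 44 18
f 43 44 31
f 15 27 51
f 27 17 52
f 51 52 24
f 27 52 51
f 19 32 48
f 32 15 47
f 48 47 23
f 32 47 48
f 21 39 40
f 39 19 36
f 40 36 20
f 39 36 40
f 22 45 41
f 45 21 37
f 41 37 14
f 45 37 41
f 56 55 58
f 56 58 57
f 58 55 59
f 58 59 57
f 59 55 60
f 59 60 57
f 60 55 61
f 60 61 57
f 61 55 62
f 61 62 57
f 62 55 63
f 62 63 57
f 63 55 64
f 63 64 57
f 64 55 65
f 64 65 57
f 65 55 66
f 65 66 57
f 66 55 67
f 66 67 57
f 67 55 68
f 67 68 57
f 68 55 69
f 68 69 57
f 69 55 70
f 69 70 57
f 70 55 56
f 70 56 57
f 72 71 75
f 72 75 73
f 73 75 76
f 73 76 74
f 75 71 77
f 75 77 76
f 76 77 78
f 76 78 74
f 77 71 79
f 77 79 78
f 78 79 80
f 78 80 74
f 79 71 81
f 79 81 80
f 80 81 82
f 80 82 74
f 81 71 83
f 81 83 82
f 82 83 84
f 82 84 74
f 83 71 85
f 83 85 84
f 84 85 86
f 84 86 74
f 85 71 87
f 85 87 86
f 86 87 88
f 86 88 74
f 87 71 89
f 87 89 88
f 88 89 90
f 88 90 74
f 89 71 91
f 89 91 90
f 90 91 92
f 90 92 74
f 91 71 93
f 91 93 92
f 92 93 94
f 92 94 74
f 93 71 95
f 93 95 94
f 94 95 96
f 94 96 74
f 95 71 72
f 95 72 96
f 96 72 73
f 96 73 74
f 98 100 97
f 101 98 97
f 97 100 99
f 99 101 97
f 98 104 100
f 102 98 101
f 102 104 98
f 100 104 99
f 103 101 99
f 99 104 103
f 103 102 101
f 104 102 103



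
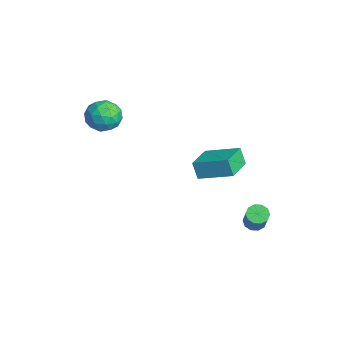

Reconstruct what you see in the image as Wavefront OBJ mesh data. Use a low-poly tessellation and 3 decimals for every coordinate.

v -3.103 -1.811 3.487
v -2.582 -2.121 2.64
v -3.798 -3.339 3.62
v -3.277 -3.649 2.773
v -2.763 -3.451 3.657
v -2.334 -2.506 3.575
v -4.046 -2.954 2.685
v -3.617 -2.009 2.603
v -3.165 -2.827 2.145
v -2.372 -3.135 2.746
v -4.008 -2.325 3.514
v -3.215 -2.633 4.115
v -2.782 -1.831 3.052
v -3.598 -3.629 3.208
v -3.296 -3.512 3.728
v -2.99 -3.694 3.23
v -2.636 -2.058 3.601
v -2.33 -2.24 3.104
v -2.436 -3.023 3.701
v -4.05 -3.22 3.156
v -3.744 -3.402 2.659
v -3.39 -1.766 3.03
v -3.084 -1.948 2.532
v -3.944 -2.437 2.559
v -2.818 -2.429 2.263
v -3.226 -3.328 2.342
v -3.678 -2.919 2.29
v -3.426 -2.363 2.241
v -2.352 -2.61 2.616
v -2.76 -3.508 2.695
v -2.459 -3.392 3.214
v -2.206 -2.836 3.166
v -2.694 -3.025 2.325
v -3.62 -1.952 3.565
v -4.028 -2.85 3.644
v -4.174 -2.624 3.094
v -3.921 -2.068 3.046
v -3.154 -2.132 3.918
v -3.562 -3.031 3.997
v -2.954 -3.097 4.019
v -2.702 -2.541 3.97
v -3.686 -2.435 3.935
v 0.333 1.91 0.807
v -0.019 1.726 1.768
v 1.379 3.412 1.479
v 1.026 3.228 2.44
v 1.694 0.832 1.1
v 1.341 0.648 2.061
v 2.739 2.334 1.772
v 2.387 2.15 2.733
v 2.743 3.5 -1.96
v 3.23 3.521 -2.31
v 4.244 3.32 -0.91
v 3.757 3.3 -0.56
v 3.151 3.867 -2.203
v 4.165 3.666 -0.804
v 2.916 4.073 -2.003
v 3.93 3.873 -0.604
v 2.615 4.06 -1.787
v 3.63 3.86 -0.388
v 2.363 3.834 -1.636
v 3.377 3.633 -0.237
v 2.256 3.48 -1.61
v 3.27 3.279 -0.21
v 2.335 3.134 -1.716
v 3.349 2.933 -0.317
v 2.57 2.927 -1.916
v 3.584 2.727 -0.517
v 2.87 2.94 -2.132
v 3.885 2.74 -0.733
v 3.123 3.167 -2.283
v 4.137 2.966 -0.884
f 1 38 17
f 38 12 41
f 17 41 6
f 38 41 17
f 1 17 13
f 17 6 18
f 13 18 2
f 17 18 13
f 1 13 22
f 13 2 23
f 22 23 8
f 13 23 22
f 1 22 34
f 22 8 37
f 34 37 11
f 22 37 34
f 1 34 38
f 34 11 42
f 38 42 12
f 34 42 38
f 2 18 29
f 18 6 32
f 29 32 10
f 18 32 29
f 6 41 19
f 41 12 40
f 19 40 5
f 41 40 19
f 12 42 39
f 42 11 35
f 39 35 3
f 42 35 39
f 11 37 36
f 37 8 24
f 36 24 7
f 37 24 36
f 8 23 28
f 23 2 25
f 28 25 9
f 23 25 28
f 4 30 16
f 30 10 31
f 16 31 5
f 30 31 16
f 4 16 14
f 16 5 15
f 14 15 3
f 16 15 14
f 4 14 21
f 14 3 20
f 21 20 7
f 14 20 21
f 4 21 26
f 21 7 27
f 26 27 9
f 21 27 26
f 4 26 30
f 26 9 33
f 30 33 10
f 26 33 30
f 5 31 19
f 31 10 32
f 19 32 6
f 31 32 19
f 3 15 39
f 15 5 40
f 39 40 12
f 15 40 39
f 7 20 36
f 20 3 35
f 36 35 11
f 20 35 36
f 9 27 28
f 27 7 24
f 28 24 8
f 27 24 28
f 10 33 29
f 33 9 25
f 29 25 2
f 33 25 29
f 44 46 43
f 47 44 43
f 43 46 45
f 45 47 43
f 44 50 46
f 48 44 47
f 48 50 44
f 46 50 45
f 49 47 45
f 45 50 49
f 49 48 47
f 50 48 49
f 52 51 55
f 52 55 53
f 53 55 56
f 53 56 54
f 55 51 57
f 55 57 56
f 56 57 58
f 56 58 54
f 57 51 59
f 57 59 58
f 58 59 60
f 58 60 54
f 59 51 61
f 59 61 60
f 60 61 62
f 60 62 54
f 61 51 63
f 61 63 62
f 62 63 64
f 62 64 54
f 63 51 65
f 63 65 64
f 64 65 66
f 64 66 54
f 65 51 67
f 65 67 66
f 66 67 68
f 66 68 54
f 67 51 69
f 67 69 68
f 68 69 70
f 68 70 54
f 69 51 71
f 69 71 70
f 70 71 72
f 70 72 54
f 71 51 52
f 71 52 72
f 72 52 53
f 72 53 54



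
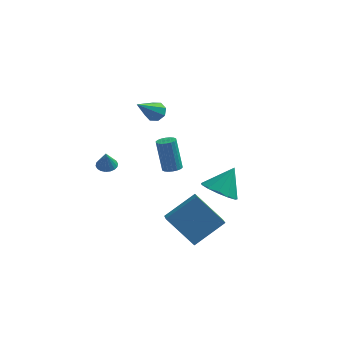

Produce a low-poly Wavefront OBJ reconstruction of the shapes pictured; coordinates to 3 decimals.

v 0.42 -4.111 -3.613
v -1.043 -3.62 -2.188
v 0.193 -3.108 -4.191
v -1.269 -2.617 -2.767
v 1.809 -3.163 -2.513
v 0.347 -2.672 -1.089
v 1.583 -2.16 -3.092
v 0.12 -1.669 -1.667
v -3.986 -3.159 1.185
v -3.58 -2.812 1.265
v -3.974 -3.401 2.175
v -3.774 -2.676 1.3
v -4.011 -2.635 1.313
v -4.242 -2.698 1.3
v -4.423 -2.852 1.265
v -4.517 -3.067 1.213
v -4.506 -3.301 1.156
v -4.392 -3.506 1.104
v -4.197 -3.642 1.069
v -3.961 -3.683 1.056
v -3.729 -3.62 1.069
v -3.548 -3.465 1.105
v -3.454 -3.25 1.156
v -3.465 -3.017 1.213
v -1.24 -0.013 -1.095
v -0.78 -0.227 -0.943
v -1.16 0.199 0.807
v -1.62 0.413 0.655
v -0.722 -0.003 -0.985
v -1.101 0.423 0.765
v -0.766 0.22 -1.049
v -1.146 0.646 0.701
v -0.905 0.396 -1.122
v -1.284 0.822 0.628
v -1.11 0.492 -1.189
v -1.489 0.918 0.56
v -1.34 0.487 -1.238
v -1.72 0.913 0.511
v -1.551 0.384 -1.259
v -1.931 0.81 0.491
v -1.7 0.201 -1.247
v -2.08 0.627 0.503
v -1.759 -0.023 -1.205
v -2.138 0.403 0.545
v -1.714 -0.246 -1.141
v -2.094 0.18 0.609
v -1.576 -0.422 -1.068
v -1.955 0.004 0.682
v -1.371 -0.518 -1
v -1.75 -0.092 0.749
v -1.14 -0.513 -0.951
v -1.52 -0.087 0.798
v -0.929 -0.41 -0.931
v -1.309 0.016 0.819
v -2.663 3.763 0.456
v -2.426 4.114 0.923
v -3.397 2.337 1.904
v -2.88 4.236 0.812
v -3.206 4.08 0.494
v -3.215 3.739 0.153
v -2.9 3.412 -0.01
v -2.447 3.29 0.1
v -2.12 3.446 0.419
v -2.112 3.787 0.76
v 1.497 -3.317 -0.091
v 2.01 -4.139 0.154
v 2.143 -2.543 1.151
v 2.338 -3.847 -0.198
v 2.399 -3.386 -0.517
v 2.173 -2.904 -0.701
v 1.733 -2.552 -0.691
v 1.218 -2.444 -0.49
v 0.791 -2.612 -0.163
v 0.588 -3.005 0.187
v 0.674 -3.496 0.449
v 1.021 -3.931 0.539
v 1.519 -4.171 0.429
f 2 4 1
f 5 2 1
f 1 4 3
f 3 5 1
f 2 8 4
f 6 2 5
f 6 8 2
f 4 8 3
f 7 5 3
f 3 8 7
f 7 6 5
f 8 6 7
f 10 9 12
f 10 12 11
f 12 9 13
f 12 13 11
f 13 9 14
f 13 14 11
f 14 9 15
f 14 15 11
f 15 9 16
f 15 16 11
f 16 9 17
f 16 17 11
f 17 9 18
f 17 18 11
f 18 9 19
f 18 19 11
f 19 9 20
f 19 20 11
f 20 9 21
f 20 21 11
f 21 9 22
f 21 22 11
f 22 9 23
f 22 23 11
f 23 9 24
f 23 24 11
f 24 9 10
f 24 10 11
f 26 25 29
f 26 29 27
f 27 29 30
f 27 30 28
f 29 25 31
f 29 31 30
f 30 31 32
f 30 32 28
f 31 25 33
f 31 33 32
f 32 33 34
f 32 34 28
f 33 25 35
f 33 35 34
f 34 35 36
f 34 36 28
f 35 25 37
f 35 37 36
f 36 37 38
f 36 38 28
f 37 25 39
f 37 39 38
f 38 39 40
f 38 40 28
f 39 25 41
f 39 41 40
f 40 41 42
f 40 42 28
f 41 25 43
f 41 43 42
f 42 43 44
f 42 44 28
f 43 25 45
f 43 45 44
f 44 45 46
f 44 46 28
f 45 25 47
f 45 47 46
f 46 47 48
f 46 48 28
f 47 25 49
f 47 49 48
f 48 49 50
f 48 50 28
f 49 25 51
f 49 51 50
f 50 51 52
f 50 52 28
f 51 25 53
f 51 53 52
f 52 53 54
f 52 54 28
f 53 25 26
f 53 26 54
f 54 26 27
f 54 27 28
f 56 55 58
f 56 58 57
f 58 55 59
f 58 59 57
f 59 55 60
f 59 60 57
f 60 55 61
f 60 61 57
f 61 55 62
f 61 62 57
f 62 55 63
f 62 63 57
f 63 55 64
f 63 64 57
f 64 55 56
f 64 56 57
f 66 65 68
f 66 68 67
f 68 65 69
f 68 69 67
f 69 65 70
f 69 70 67
f 70 65 71
f 70 71 67
f 71 65 72
f 71 72 67
f 72 65 73
f 72 73 67
f 73 65 74
f 73 74 67
f 74 65 75
f 74 75 67
f 75 65 76
f 75 76 67
f 76 65 77
f 76 77 67
f 77 65 66
f 77 66 67



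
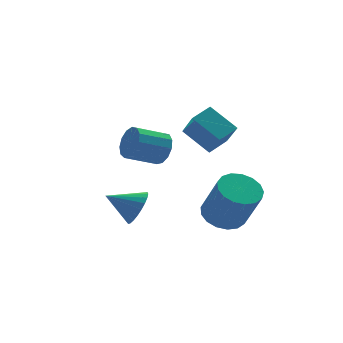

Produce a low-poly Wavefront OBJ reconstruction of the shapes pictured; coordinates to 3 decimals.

v -1.251 -1.037 -3.57
v -0.797 -0.842 -2.928
v -2.329 -0.563 -2.95
v -0.779 -0.577 -3.099
v -0.833 -0.382 -3.342
v -0.95 -0.287 -3.62
v -1.114 -0.305 -3.89
v -1.298 -0.436 -4.111
v -1.475 -0.657 -4.249
v -1.619 -0.937 -4.285
v -1.706 -1.232 -4.211
v -1.724 -1.497 -4.04
v -1.67 -1.692 -3.797
v -1.552 -1.787 -3.52
v -1.389 -1.768 -3.25
v -1.205 -1.638 -3.029
v -1.027 -1.416 -2.89
v -0.884 -1.137 -2.855
v 1.359 -2.865 -3.488
v 2.056 -2.348 -3.343
v 2.338 -3.198 -1.667
v 1.641 -3.715 -1.812
v 1.734 -2.132 -3.179
v 2.017 -2.981 -1.503
v 1.326 -2.083 -3.086
v 1.609 -2.932 -1.41
v 0.926 -2.214 -3.085
v 1.208 -3.063 -1.409
v 0.625 -2.494 -3.176
v 0.907 -3.343 -1.5
v 0.492 -2.859 -3.339
v 0.774 -3.708 -1.663
v 0.557 -3.225 -3.535
v 0.839 -4.075 -1.859
v 0.806 -3.509 -3.721
v 1.089 -4.359 -2.045
v 1.182 -3.646 -3.854
v 1.464 -4.495 -2.178
v 1.598 -3.604 -3.903
v 1.881 -4.453 -2.226
v 1.96 -3.392 -3.856
v 2.242 -4.242 -2.18
v 2.183 -3.06 -3.726
v 2.466 -3.909 -2.05
v 2.218 -2.683 -3.541
v 2.501 -3.533 -1.865
v 0.556 -0.906 0.019
v 0.597 -1.728 1.038
v 1.418 -0.526 0.291
v 1.458 -1.349 1.31
v 1.222 -1.851 -0.77
v 1.262 -2.674 0.249
v 2.083 -1.472 -0.498
v 2.124 -2.294 0.521
v 0.431 0.817 -1.651
v 0.683 0.413 -1.059
v -0.599 0.439 -0.496
v -0.851 0.843 -1.089
v 0.736 0.825 -0.956
v -0.545 0.851 -0.393
v 0.693 1.235 -1.073
v -0.589 1.261 -0.51
v 0.567 1.512 -1.374
v -0.715 1.538 -0.812
v 0.397 1.568 -1.763
v -0.885 1.594 -1.201
v 0.238 1.386 -2.117
v -1.044 1.412 -1.554
v 0.14 1.023 -2.323
v -1.141 1.049 -1.76
v 0.135 0.595 -2.315
v -1.147 0.621 -1.753
v 0.223 0.237 -2.097
v -1.058 0.263 -1.534
v 0.378 0.064 -1.737
v -0.904 0.09 -1.175
v 0.549 0.129 -1.35
v -0.733 0.155 -0.788
f 2 1 4
f 2 4 3
f 4 1 5
f 4 5 3
f 5 1 6
f 5 6 3
f 6 1 7
f 6 7 3
f 7 1 8
f 7 8 3
f 8 1 9
f 8 9 3
f 9 1 10
f 9 10 3
f 10 1 11
f 10 11 3
f 11 1 12
f 11 12 3
f 12 1 13
f 12 13 3
f 13 1 14
f 13 14 3
f 14 1 15
f 14 15 3
f 15 1 16
f 15 16 3
f 16 1 17
f 16 17 3
f 17 1 18
f 17 18 3
f 18 1 2
f 18 2 3
f 20 19 23
f 20 23 21
f 21 23 24
f 21 24 22
f 23 19 25
f 23 25 24
f 24 25 26
f 24 26 22
f 25 19 27
f 25 27 26
f 26 27 28
f 26 28 22
f 27 19 29
f 27 29 28
f 28 29 30
f 28 30 22
f 29 19 31
f 29 31 30
f 30 31 32
f 30 32 22
f 31 19 33
f 31 33 32
f 32 33 34
f 32 34 22
f 33 19 35
f 33 35 34
f 34 35 36
f 34 36 22
f 35 19 37
f 35 37 36
f 36 37 38
f 36 38 22
f 37 19 39
f 37 39 38
f 38 39 40
f 38 40 22
f 39 19 41
f 39 41 40
f 40 41 42
f 40 42 22
f 41 19 43
f 41 43 42
f 42 43 44
f 42 44 22
f 43 19 45
f 43 45 44
f 44 45 46
f 44 46 22
f 45 19 20
f 45 20 46
f 46 20 21
f 46 21 22
f 48 50 47
f 51 48 47
f 47 50 49
f 49 51 47
f 48 54 50
f 52 48 51
f 52 54 48
f 50 54 49
f 53 51 49
f 49 54 53
f 53 52 51
f 54 52 53
f 56 55 59
f 56 59 57
f 57 59 60
f 57 60 58
f 59 55 61
f 59 61 60
f 60 61 62
f 60 62 58
f 61 55 63
f 61 63 62
f 62 63 64
f 62 64 58
f 63 55 65
f 63 65 64
f 64 65 66
f 64 66 58
f 65 55 67
f 65 67 66
f 66 67 68
f 66 68 58
f 67 55 69
f 67 69 68
f 68 69 70
f 68 70 58
f 69 55 71
f 69 71 70
f 70 71 72
f 70 72 58
f 71 55 73
f 71 73 72
f 72 73 74
f 72 74 58
f 73 55 75
f 73 75 74
f 74 75 76
f 74 76 58
f 75 55 77
f 75 77 76
f 76 77 78
f 76 78 58
f 77 55 56
f 77 56 78
f 78 56 57
f 78 57 58



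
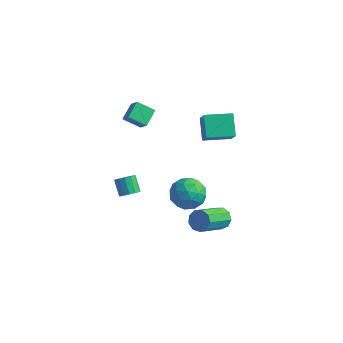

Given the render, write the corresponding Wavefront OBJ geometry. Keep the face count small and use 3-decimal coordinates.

v -4.752 0.656 0.032
v -4.878 1.73 0.618
v -3.784 1.127 -0.623
v -3.911 2.201 -0.037
v -4.069 0.319 0.797
v -4.196 1.393 1.383
v -3.102 0.79 0.142
v -3.228 1.864 0.728
v 0.544 1.169 0.288
v 1.312 0.423 1.491
v -0.218 2.063 1.329
v 0.55 1.318 2.532
v 1.79 2.322 0.208
v 2.558 1.577 1.411
v 1.028 3.217 1.249
v 1.796 2.471 2.452
v -2.658 -1.642 -4.267
v -2.248 -1.141 -4.209
v -2.912 -0.697 -3.354
v -3.322 -1.198 -3.413
v -2.499 -1.04 -4.456
v -3.163 -0.597 -3.601
v -2.801 -1.131 -4.643
v -3.465 -0.687 -3.788
v -3.057 -1.384 -4.711
v -3.721 -0.94 -3.856
v -3.186 -1.718 -4.638
v -3.85 -1.275 -3.783
v -3.148 -2.029 -4.447
v -3.812 -1.585 -3.592
v -2.954 -2.216 -4.2
v -3.619 -1.773 -3.345
v -2.666 -2.221 -3.973
v -3.331 -1.778 -3.118
v -2.376 -2.043 -3.84
v -3.04 -1.599 -2.985
v -2.175 -1.736 -3.843
v -2.839 -1.293 -2.988
v -2.127 -1.4 -3.981
v -2.791 -0.957 -3.126
v 4.087 -2.335 -2.321
v 4.787 -2.298 -2.118
v 4.553 -4.128 -0.976
v 3.853 -4.165 -1.179
v 4.501 -2.055 -1.788
v 4.267 -3.886 -0.646
v 4.021 -1.944 -1.708
v 3.786 -3.774 -0.566
v 3.572 -2.015 -1.915
v 3.337 -3.846 -0.773
v 3.364 -2.236 -2.311
v 3.13 -4.067 -1.169
v 3.494 -2.503 -2.712
v 3.26 -4.334 -1.571
v 3.902 -2.691 -2.931
v 3.668 -4.522 -1.789
v 4.397 -2.713 -2.863
v 4.162 -4.543 -1.721
v 4.746 -2.557 -2.542
v 4.512 -4.388 -1.4
v 1.553 -2.152 -1.016
v 2.633 -1.898 -0.833
v 1.847 -3.842 -0.407
v 2.927 -3.588 -0.224
v 2.124 -3.124 0.413
v 1.942 -2.079 0.037
v 2.538 -3.661 -1.277
v 2.356 -2.616 -1.653
v 3.242 -2.83 -0.993
v 2.986 -2.498 0.051
v 1.494 -3.242 -1.291
v 1.238 -2.91 -0.247
v 2.067 -1.877 -0.978
v 2.413 -3.863 -0.262
v 1.941 -3.591 0.112
v 2.576 -3.441 0.22
v 1.661 -1.983 -0.467
v 2.296 -1.834 -0.359
v 1.997 -2.554 0.373
v 2.184 -3.906 -0.881
v 2.819 -3.757 -0.773
v 1.904 -2.299 -1.46
v 2.539 -2.149 -1.352
v 2.483 -3.186 -1.613
v 3.06 -2.275 -0.965
v 3.233 -3.269 -0.607
v 3.004 -3.311 -1.225
v 2.897 -2.698 -1.447
v 2.91 -2.08 -0.351
v 3.083 -3.074 0.007
v 2.611 -2.801 0.381
v 2.504 -2.187 0.16
v 3.268 -2.628 -0.445
v 1.397 -2.666 -1.247
v 1.57 -3.66 -0.889
v 1.976 -3.553 -1.4
v 1.869 -2.939 -1.621
v 1.247 -2.471 -0.633
v 1.42 -3.465 -0.275
v 1.583 -3.042 0.207
v 1.476 -2.429 -0.015
v 1.212 -3.112 -0.795
f 2 4 1
f 5 2 1
f 1 4 3
f 3 5 1
f 2 8 4
f 6 2 5
f 6 8 2
f 4 8 3
f 7 5 3
f 3 8 7
f 7 6 5
f 8 6 7
f 10 12 9
f 13 10 9
f 9 12 11
f 11 13 9
f 10 16 12
f 14 10 13
f 14 16 10
f 12 16 11
f 15 13 11
f 11 16 15
f 15 14 13
f 16 14 15
f 18 17 21
f 18 21 19
f 19 21 22
f 19 22 20
f 21 17 23
f 21 23 22
f 22 23 24
f 22 24 20
f 23 17 25
f 23 25 24
f 24 25 26
f 24 26 20
f 25 17 27
f 25 27 26
f 26 27 28
f 26 28 20
f 27 17 29
f 27 29 28
f 28 29 30
f 28 30 20
f 29 17 31
f 29 31 30
f 30 31 32
f 30 32 20
f 31 17 33
f 31 33 32
f 32 33 34
f 32 34 20
f 33 17 35
f 33 35 34
f 34 35 36
f 34 36 20
f 35 17 37
f 35 37 36
f 36 37 38
f 36 38 20
f 37 17 39
f 37 39 38
f 38 39 40
f 38 40 20
f 39 17 18
f 39 18 40
f 40 18 19
f 40 19 20
f 42 41 45
f 42 45 43
f 43 45 46
f 43 46 44
f 45 41 47
f 45 47 46
f 46 47 48
f 46 48 44
f 47 41 49
f 47 49 48
f 48 49 50
f 48 50 44
f 49 41 51
f 49 51 50
f 50 51 52
f 50 52 44
f 51 41 53
f 51 53 52
f 52 53 54
f 52 54 44
f 53 41 55
f 53 55 54
f 54 55 56
f 54 56 44
f 55 41 57
f 55 57 56
f 56 57 58
f 56 58 44
f 57 41 59
f 57 59 58
f 58 59 60
f 58 60 44
f 59 41 42
f 59 42 60
f 60 42 43
f 60 43 44
f 61 98 77
f 98 72 101
f 77 101 66
f 98 101 77
f 61 77 73
f 77 66 78
f 73 78 62
f 77 78 73
f 61 73 82
f 73 62 83
f 82 83 68
f 73 83 82
f 61 82 94
f 82 68 97
f 94 97 71
f 82 97 94
f 61 94 98
f 94 71 102
f 98 102 72
f 94 102 98
f 62 78 89
f 78 66 92
f 89 92 70
f 78 92 89
f 66 101 79
f 101 72 100
f 79 100 65
f 101 100 79
f 72 102 99
f 102 71 95
f 99 95 63
f 102 95 99
f 71 97 96
f 97 68 84
f 96 84 67
f 97 84 96
f 68 83 88
f 83 62 85
f 88 85 69
f 83 85 88
f 64 90 76
f 90 70 91
f 76 91 65
f 90 91 76
f 64 76 74
f 76 65 75
f 74 75 63
f 76 75 74
f 64 74 81
f 74 63 80
f 81 80 67
f 74 80 81
f 64 81 86
f 81 67 87
f 86 87 69
f 81 87 86
f 64 86 90
f 86 69 93
f 90 93 70
f 86 93 90
f 65 91 79
f 91 70 92
f 79 92 66
f 91 92 79
f 63 75 99
f 75 65 100
f 99 100 72
f 75 100 99
f 67 80 96
f 80 63 95
f 96 95 71
f 80 95 96
f 69 87 88
f 87 67 84
f 88 84 68
f 87 84 88
f 70 93 89
f 93 69 85
f 89 85 62
f 93 85 89



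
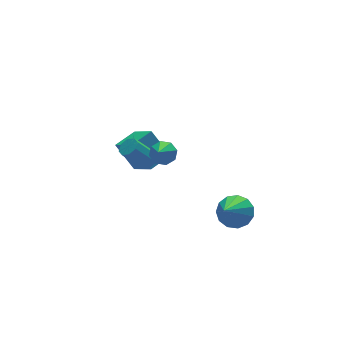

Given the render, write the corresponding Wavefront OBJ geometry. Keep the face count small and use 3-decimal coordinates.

v 1.76 -2.072 -2.086
v 2.467 -2.029 -1.469
v 0.52 -3.088 -0.594
v 2.184 -1.586 -1.403
v 1.766 -1.298 -1.554
v 1.346 -1.255 -1.873
v 1.057 -1.472 -2.261
v 0.991 -1.879 -2.593
v 1.169 -2.348 -2.764
v 1.535 -2.729 -2.72
v 1.971 -2.901 -2.475
v 2.341 -2.81 -2.107
v 2.526 -2.485 -1.732
v -0.676 2.027 -0.313
v -0.238 2.239 -0.016
v -1.206 2.464 1.25
v -1.644 2.253 0.953
v -0.455 2.547 -0.237
v -1.422 2.772 1.03
v -0.801 2.55 -0.502
v -1.769 2.776 0.765
v -1.074 2.248 -0.657
v -2.042 2.473 0.61
v -1.114 1.816 -0.61
v -2.082 2.041 0.656
v -0.898 1.508 -0.39
v -1.865 1.733 0.877
v -0.551 1.504 -0.125
v -1.519 1.73 1.142
v -0.278 1.807 0.03
v -1.246 2.032 1.297
v -0.541 0.8 1.121
v -0.049 0.924 1.588
v -1.219 0.04 2.039
v -0.435 1.284 1.601
v -0.883 1.36 1.333
v -1.132 1.108 0.941
v -1.034 0.676 0.655
v -0.648 0.316 0.642
v -0.199 0.239 0.91
v 0.049 0.491 1.302
v -0.438 2.23 -1.282
v -0.977 3.163 0.11
v -0.622 3.65 -2.305
v -1.161 4.583 -0.913
v 0.821 2.577 -1.027
v 0.282 3.51 0.365
v 0.637 3.997 -2.05
v 0.098 4.93 -0.658
f 2 1 4
f 2 4 3
f 4 1 5
f 4 5 3
f 5 1 6
f 5 6 3
f 6 1 7
f 6 7 3
f 7 1 8
f 7 8 3
f 8 1 9
f 8 9 3
f 9 1 10
f 9 10 3
f 10 1 11
f 10 11 3
f 11 1 12
f 11 12 3
f 12 1 13
f 12 13 3
f 13 1 2
f 13 2 3
f 15 14 18
f 15 18 16
f 16 18 19
f 16 19 17
f 18 14 20
f 18 20 19
f 19 20 21
f 19 21 17
f 20 14 22
f 20 22 21
f 21 22 23
f 21 23 17
f 22 14 24
f 22 24 23
f 23 24 25
f 23 25 17
f 24 14 26
f 24 26 25
f 25 26 27
f 25 27 17
f 26 14 28
f 26 28 27
f 27 28 29
f 27 29 17
f 28 14 30
f 28 30 29
f 29 30 31
f 29 31 17
f 30 14 15
f 30 15 31
f 31 15 16
f 31 16 17
f 33 32 35
f 33 35 34
f 35 32 36
f 35 36 34
f 36 32 37
f 36 37 34
f 37 32 38
f 37 38 34
f 38 32 39
f 38 39 34
f 39 32 40
f 39 40 34
f 40 32 41
f 40 41 34
f 41 32 33
f 41 33 34
f 43 45 42
f 46 43 42
f 42 45 44
f 44 46 42
f 43 49 45
f 47 43 46
f 47 49 43
f 45 49 44
f 48 46 44
f 44 49 48
f 48 47 46
f 49 47 48



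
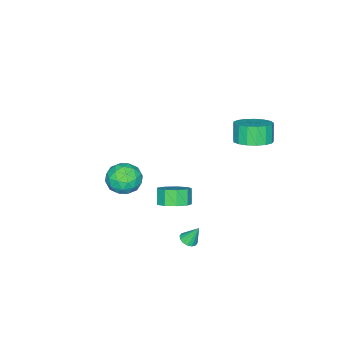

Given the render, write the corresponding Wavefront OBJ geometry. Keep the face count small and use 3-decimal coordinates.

v 1.136 0.589 -3.381
v 1.673 1.141 -2.86
v 1.202 0.823 -2.037
v 0.664 0.271 -2.559
v 1.149 1.454 -3.039
v 0.677 1.136 -2.217
v 0.618 1.362 -3.379
v 0.147 1.044 -2.556
v 0.33 0.909 -3.719
v -0.141 0.59 -2.897
v 0.419 0.306 -3.902
v -0.052 -0.013 -3.079
v 0.843 -0.165 -3.841
v 0.372 -0.483 -3.018
v 1.404 -0.282 -3.565
v 0.933 -0.6 -2.742
v 1.839 0.008 -3.203
v 1.368 -0.31 -2.38
v 1.946 0.57 -2.925
v 1.474 0.252 -2.102
v -0.207 -2.621 -3.793
v 0.189 -2.164 -2.894
v 1.111 -3.776 -3.786
v 1.507 -3.319 -2.887
v 0.577 -3.872 -2.848
v -0.238 -3.158 -2.853
v 1.538 -2.782 -3.827
v 0.723 -2.068 -3.832
v 1.267 -2.263 -2.916
v 0.674 -2.937 -2.311
v 0.626 -3.003 -4.369
v 0.033 -3.677 -3.764
v -0.125 -2.291 -3.344
v 1.425 -3.649 -3.336
v 0.878 -3.974 -3.313
v 1.111 -3.705 -2.785
v -0.375 -2.876 -3.32
v -0.143 -2.607 -2.792
v 0.085 -3.611 -2.765
v 1.443 -3.333 -3.888
v 1.675 -3.064 -3.36
v 0.189 -2.235 -3.895
v 0.422 -1.966 -3.367
v 1.215 -2.329 -3.915
v 0.742 -2.081 -2.829
v 1.517 -2.759 -2.825
v 1.535 -2.444 -3.377
v 1.056 -2.024 -3.38
v 0.393 -2.477 -2.473
v 1.168 -3.156 -2.469
v 0.621 -3.481 -2.446
v 0.142 -3.061 -2.449
v 1.027 -2.535 -2.486
v 0.132 -2.784 -4.211
v 0.907 -3.463 -4.207
v 1.158 -2.879 -4.231
v 0.679 -2.459 -4.234
v -0.217 -3.181 -3.855
v 0.558 -3.859 -3.851
v 0.244 -3.916 -3.3
v -0.235 -3.496 -3.303
v 0.273 -3.405 -4.194
v -2.978 2.854 0
v -2.2 2.129 0.125
v -2.645 1.842 1.225
v -3.422 2.566 1.1
v -2 2.559 0.319
v -2.444 2.272 1.418
v -2.023 3.056 0.439
v -2.467 2.769 1.538
v -2.265 3.507 0.459
v -2.71 3.22 1.558
v -2.671 3.808 0.374
v -3.115 3.521 1.473
v -3.147 3.891 0.203
v -3.591 3.603 1.302
v -3.584 3.736 -0.014
v -4.028 3.448 1.085
v -3.882 3.378 -0.228
v -4.326 3.091 0.871
v -3.973 2.901 -0.389
v -4.417 2.614 0.71
v -3.836 2.413 -0.462
v -4.281 2.126 0.638
v -3.503 2.026 -0.428
v -3.947 1.738 0.671
v -3.049 1.828 -0.296
v -3.493 1.541 0.803
v -2.579 1.866 -0.097
v -3.023 1.578 1.003
v 3.91 3.357 -2.764
v 4.369 3.579 -2.771
v 3.69 3.843 -1.756
v 4.208 3.751 -2.889
v 3.967 3.818 -2.974
v 3.71 3.761 -3.002
v 3.508 3.596 -2.967
v 3.413 3.366 -2.877
v 3.451 3.135 -2.757
v 3.612 2.962 -2.638
v 3.853 2.896 -2.553
v 4.109 2.953 -2.525
v 4.312 3.118 -2.561
v 4.407 3.347 -2.651
f 2 1 5
f 2 5 3
f 3 5 6
f 3 6 4
f 5 1 7
f 5 7 6
f 6 7 8
f 6 8 4
f 7 1 9
f 7 9 8
f 8 9 10
f 8 10 4
f 9 1 11
f 9 11 10
f 10 11 12
f 10 12 4
f 11 1 13
f 11 13 12
f 12 13 14
f 12 14 4
f 13 1 15
f 13 15 14
f 14 15 16
f 14 16 4
f 15 1 17
f 15 17 16
f 16 17 18
f 16 18 4
f 17 1 19
f 17 19 18
f 18 19 20
f 18 20 4
f 19 1 2
f 19 2 20
f 20 2 3
f 20 3 4
f 21 58 37
f 58 32 61
f 37 61 26
f 58 61 37
f 21 37 33
f 37 26 38
f 33 38 22
f 37 38 33
f 21 33 42
f 33 22 43
f 42 43 28
f 33 43 42
f 21 42 54
f 42 28 57
f 54 57 31
f 42 57 54
f 21 54 58
f 54 31 62
f 58 62 32
f 54 62 58
f 22 38 49
f 38 26 52
f 49 52 30
f 38 52 49
f 26 61 39
f 61 32 60
f 39 60 25
f 61 60 39
f 32 62 59
f 62 31 55
f 59 55 23
f 62 55 59
f 31 57 56
f 57 28 44
f 56 44 27
f 57 44 56
f 28 43 48
f 43 22 45
f 48 45 29
f 43 45 48
f 24 50 36
f 50 30 51
f 36 51 25
f 50 51 36
f 24 36 34
f 36 25 35
f 34 35 23
f 36 35 34
f 24 34 41
f 34 23 40
f 41 40 27
f 34 40 41
f 24 41 46
f 41 27 47
f 46 47 29
f 41 47 46
f 24 46 50
f 46 29 53
f 50 53 30
f 46 53 50
f 25 51 39
f 51 30 52
f 39 52 26
f 51 52 39
f 23 35 59
f 35 25 60
f 59 60 32
f 35 60 59
f 27 40 56
f 40 23 55
f 56 55 31
f 40 55 56
f 29 47 48
f 47 27 44
f 48 44 28
f 47 44 48
f 30 53 49
f 53 29 45
f 49 45 22
f 53 45 49
f 64 63 67
f 64 67 65
f 65 67 68
f 65 68 66
f 67 63 69
f 67 69 68
f 68 69 70
f 68 70 66
f 69 63 71
f 69 71 70
f 70 71 72
f 70 72 66
f 71 63 73
f 71 73 72
f 72 73 74
f 72 74 66
f 73 63 75
f 73 75 74
f 74 75 76
f 74 76 66
f 75 63 77
f 75 77 76
f 76 77 78
f 76 78 66
f 77 63 79
f 77 79 78
f 78 79 80
f 78 80 66
f 79 63 81
f 79 81 80
f 80 81 82
f 80 82 66
f 81 63 83
f 81 83 82
f 82 83 84
f 82 84 66
f 83 63 85
f 83 85 84
f 84 85 86
f 84 86 66
f 85 63 87
f 85 87 86
f 86 87 88
f 86 88 66
f 87 63 89
f 87 89 88
f 88 89 90
f 88 90 66
f 89 63 64
f 89 64 90
f 90 64 65
f 90 65 66
f 92 91 94
f 92 94 93
f 94 91 95
f 94 95 93
f 95 91 96
f 95 96 93
f 96 91 97
f 96 97 93
f 97 91 98
f 97 98 93
f 98 91 99
f 98 99 93
f 99 91 100
f 99 100 93
f 100 91 101
f 100 101 93
f 101 91 102
f 101 102 93
f 102 91 103
f 102 103 93
f 103 91 104
f 103 104 93
f 104 91 92
f 104 92 93

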